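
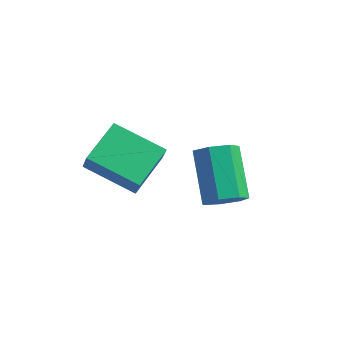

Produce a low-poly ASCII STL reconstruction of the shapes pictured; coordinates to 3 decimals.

solid 
facet normal -0.937 -0.017 0.348
outer loop
vertex -4.341 -3.966 4.319
vertex -4.168 -2.354 4.862
vertex -4.648 -3.659 3.508
endloop
endfacet
facet normal -0.102 -0.943 -0.318
outer loop
vertex -2.792 -3.626 2.818
vertex -4.341 -3.966 4.319
vertex -4.648 -3.659 3.508
endloop
endfacet
facet normal -0.937 -0.017 0.348
outer loop
vertex -4.648 -3.659 3.508
vertex -4.168 -2.354 4.862
vertex -4.475 -2.047 4.051
endloop
endfacet
facet normal -0.334 0.333 -0.882
outer loop
vertex -4.475 -2.047 4.051
vertex -2.792 -3.626 2.818
vertex -4.648 -3.659 3.508
endloop
endfacet
facet normal 0.334 -0.333 0.882
outer loop
vertex -4.341 -3.966 4.319
vertex -2.312 -2.321 4.172
vertex -4.168 -2.354 4.862
endloop
endfacet
facet normal -0.102 -0.943 -0.318
outer loop
vertex -2.485 -3.933 3.629
vertex -4.341 -3.966 4.319
vertex -2.792 -3.626 2.818
endloop
endfacet
facet normal 0.334 -0.333 0.882
outer loop
vertex -2.485 -3.933 3.629
vertex -2.312 -2.321 4.172
vertex -4.341 -3.966 4.319
endloop
endfacet
facet normal 0.102 0.943 0.318
outer loop
vertex -4.168 -2.354 4.862
vertex -2.312 -2.321 4.172
vertex -4.475 -2.047 4.051
endloop
endfacet
facet normal -0.334 0.333 -0.882
outer loop
vertex -2.619 -2.014 3.361
vertex -2.792 -3.626 2.818
vertex -4.475 -2.047 4.051
endloop
endfacet
facet normal 0.102 0.943 0.318
outer loop
vertex -4.475 -2.047 4.051
vertex -2.312 -2.321 4.172
vertex -2.619 -2.014 3.361
endloop
endfacet
facet normal 0.937 0.017 -0.348
outer loop
vertex -2.619 -2.014 3.361
vertex -2.485 -3.933 3.629
vertex -2.792 -3.626 2.818
endloop
endfacet
facet normal 0.937 0.017 -0.348
outer loop
vertex -2.312 -2.321 4.172
vertex -2.485 -3.933 3.629
vertex -2.619 -2.014 3.361
endloop
endfacet
facet normal 0.457 -0.634 -0.624
outer loop
vertex -0.474 -0.563 0.875
vertex -1.066 -0.432 0.308
vertex -0.352 -0.022 0.415
endloop
endfacet
facet normal 0.873 0.186 0.450
outer loop
vertex -0.474 -0.563 0.875
vertex -0.352 -0.022 0.415
vertex -1.442 0.781 2.198
endloop
endfacet
facet normal 0.873 0.186 0.450
outer loop
vertex -1.442 0.781 2.198
vertex -0.352 -0.022 0.415
vertex -1.32 1.321 1.738
endloop
endfacet
facet normal -0.456 0.635 0.624
outer loop
vertex -1.442 0.781 2.198
vertex -1.32 1.321 1.738
vertex -2.034 0.912 1.632
endloop
endfacet
facet normal 0.457 -0.634 -0.624
outer loop
vertex -0.352 -0.022 0.415
vertex -1.066 -0.432 0.308
vertex -0.768 0.21 -0.126
endloop
endfacet
facet normal 0.677 0.703 -0.219
outer loop
vertex -0.352 -0.022 0.415
vertex -0.768 0.21 -0.126
vertex -1.32 1.321 1.738
endloop
endfacet
facet normal 0.677 0.703 -0.218
outer loop
vertex -1.32 1.321 1.738
vertex -0.768 0.21 -0.126
vertex -1.736 1.554 1.198
endloop
endfacet
facet normal -0.456 0.634 0.625
outer loop
vertex -1.32 1.321 1.738
vertex -1.736 1.554 1.198
vertex -2.034 0.912 1.632
endloop
endfacet
facet normal 0.456 -0.634 -0.624
outer loop
vertex -0.768 0.21 -0.126
vertex -1.066 -0.432 0.308
vertex -1.408 -0.041 -0.339
endloop
endfacet
facet normal -0.030 0.690 -0.723
outer loop
vertex -0.768 0.21 -0.126
vertex -1.408 -0.041 -0.339
vertex -1.736 1.554 1.198
endloop
endfacet
facet normal -0.030 0.690 -0.723
outer loop
vertex -1.736 1.554 1.198
vertex -1.408 -0.041 -0.339
vertex -2.376 1.303 0.985
endloop
endfacet
facet normal -0.456 0.634 0.624
outer loop
vertex -1.736 1.554 1.198
vertex -2.376 1.303 0.985
vertex -2.034 0.912 1.632
endloop
endfacet
facet normal 0.456 -0.634 -0.624
outer loop
vertex -1.408 -0.041 -0.339
vertex -1.066 -0.432 0.308
vertex -1.791 -0.586 -0.065
endloop
endfacet
facet normal -0.714 0.158 -0.682
outer loop
vertex -1.408 -0.041 -0.339
vertex -1.791 -0.586 -0.065
vertex -2.376 1.303 0.985
endloop
endfacet
facet normal -0.713 0.159 -0.683
outer loop
vertex -2.376 1.303 0.985
vertex -1.791 -0.586 -0.065
vertex -2.759 0.757 1.258
endloop
endfacet
facet normal -0.457 0.633 0.624
outer loop
vertex -2.376 1.303 0.985
vertex -2.759 0.757 1.258
vertex -2.034 0.912 1.632
endloop
endfacet
facet normal 0.456 -0.634 -0.624
outer loop
vertex -1.791 -0.586 -0.065
vertex -1.066 -0.432 0.308
vertex -1.628 -1.015 0.49
endloop
endfacet
facet normal -0.860 -0.493 -0.129
outer loop
vertex -1.791 -0.586 -0.065
vertex -1.628 -1.015 0.49
vertex -2.759 0.757 1.258
endloop
endfacet
facet normal -0.860 -0.493 -0.129
outer loop
vertex -2.759 0.757 1.258
vertex -1.628 -1.015 0.49
vertex -2.596 0.328 1.813
endloop
endfacet
facet normal -0.457 0.634 0.624
outer loop
vertex -2.759 0.757 1.258
vertex -2.596 0.328 1.813
vertex -2.034 0.912 1.632
endloop
endfacet
facet normal 0.456 -0.634 -0.625
outer loop
vertex -1.628 -1.015 0.49
vertex -1.066 -0.432 0.308
vertex -1.041 -1.005 0.908
endloop
endfacet
facet normal -0.359 -0.773 0.523
outer loop
vertex -1.628 -1.015 0.49
vertex -1.041 -1.005 0.908
vertex -2.596 0.328 1.813
endloop
endfacet
facet normal -0.359 -0.773 0.523
outer loop
vertex -2.596 0.328 1.813
vertex -1.041 -1.005 0.908
vertex -2.009 0.339 2.232
endloop
endfacet
facet normal -0.457 0.634 0.624
outer loop
vertex -2.596 0.328 1.813
vertex -2.009 0.339 2.232
vertex -2.034 0.912 1.632
endloop
endfacet
facet normal 0.457 -0.633 -0.624
outer loop
vertex -1.041 -1.005 0.908
vertex -1.066 -0.432 0.308
vertex -0.474 -0.563 0.875
endloop
endfacet
facet normal 0.413 -0.471 0.780
outer loop
vertex -1.041 -1.005 0.908
vertex -0.474 -0.563 0.875
vertex -2.009 0.339 2.232
endloop
endfacet
facet normal 0.413 -0.470 0.780
outer loop
vertex -2.009 0.339 2.232
vertex -0.474 -0.563 0.875
vertex -1.442 0.781 2.198
endloop
endfacet
facet normal -0.457 0.634 0.624
outer loop
vertex -2.009 0.339 2.232
vertex -1.442 0.781 2.198
vertex -2.034 0.912 1.632
endloop
endfacet

endsolid


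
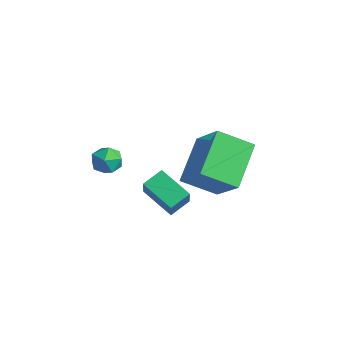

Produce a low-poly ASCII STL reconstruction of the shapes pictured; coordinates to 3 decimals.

solid 
facet normal -0.852 -0.249 0.461
outer loop
vertex 0.67 -1.632 1.392
vertex 0.636 -0.746 1.809
vertex -0.093 -1.126 0.255
endloop
endfacet
facet normal 0.035 -0.904 -0.426
outer loop
vertex 1.244 -0.734 -0.469
vertex 0.67 -1.632 1.392
vertex -0.093 -1.126 0.255
endloop
endfacet
facet normal -0.852 -0.249 0.461
outer loop
vertex -0.093 -1.126 0.255
vertex 0.636 -0.746 1.809
vertex -0.127 -0.24 0.672
endloop
endfacet
facet normal -0.523 0.346 -0.779
outer loop
vertex -0.127 -0.24 0.672
vertex 1.244 -0.734 -0.469
vertex -0.093 -1.126 0.255
endloop
endfacet
facet normal 0.523 -0.346 0.779
outer loop
vertex 0.67 -1.632 1.392
vertex 1.973 -0.354 1.085
vertex 0.636 -0.746 1.809
endloop
endfacet
facet normal 0.035 -0.904 -0.426
outer loop
vertex 2.007 -1.24 0.668
vertex 0.67 -1.632 1.392
vertex 1.244 -0.734 -0.469
endloop
endfacet
facet normal 0.523 -0.346 0.779
outer loop
vertex 2.007 -1.24 0.668
vertex 1.973 -0.354 1.085
vertex 0.67 -1.632 1.392
endloop
endfacet
facet normal -0.035 0.904 0.426
outer loop
vertex 0.636 -0.746 1.809
vertex 1.973 -0.354 1.085
vertex -0.127 -0.24 0.672
endloop
endfacet
facet normal -0.523 0.346 -0.779
outer loop
vertex 1.21 0.152 -0.052
vertex 1.244 -0.734 -0.469
vertex -0.127 -0.24 0.672
endloop
endfacet
facet normal -0.035 0.904 0.426
outer loop
vertex -0.127 -0.24 0.672
vertex 1.973 -0.354 1.085
vertex 1.21 0.152 -0.052
endloop
endfacet
facet normal 0.852 0.249 -0.461
outer loop
vertex 1.21 0.152 -0.052
vertex 2.007 -1.24 0.668
vertex 1.244 -0.734 -0.469
endloop
endfacet
facet normal 0.852 0.249 -0.461
outer loop
vertex 1.973 -0.354 1.085
vertex 2.007 -1.24 0.668
vertex 1.21 0.152 -0.052
endloop
endfacet
facet normal -0.483 -0.727 0.488
outer loop
vertex 3.44 -0.901 3.398
vertex 2.411 0.587 4.596
vertex 1.983 -0.832 2.06
endloop
endfacet
facet normal 0.475 -0.686 -0.552
outer loop
vertex 2.769 0.353 1.264
vertex 3.44 -0.901 3.398
vertex 1.983 -0.832 2.06
endloop
endfacet
facet normal -0.482 -0.727 0.488
outer loop
vertex 1.983 -0.832 2.06
vertex 2.411 0.587 4.596
vertex 0.953 0.655 3.258
endloop
endfacet
facet normal -0.736 0.034 -0.676
outer loop
vertex 0.953 0.655 3.258
vertex 2.769 0.353 1.264
vertex 1.983 -0.832 2.06
endloop
endfacet
facet normal 0.736 -0.035 0.676
outer loop
vertex 3.44 -0.901 3.398
vertex 3.197 1.772 3.8
vertex 2.411 0.587 4.596
endloop
endfacet
facet normal 0.475 -0.686 -0.552
outer loop
vertex 4.227 0.285 2.602
vertex 3.44 -0.901 3.398
vertex 2.769 0.353 1.264
endloop
endfacet
facet normal 0.736 -0.035 0.676
outer loop
vertex 4.227 0.285 2.602
vertex 3.197 1.772 3.8
vertex 3.44 -0.901 3.398
endloop
endfacet
facet normal -0.475 0.686 0.552
outer loop
vertex 2.411 0.587 4.596
vertex 3.197 1.772 3.8
vertex 0.953 0.655 3.258
endloop
endfacet
facet normal -0.736 0.035 -0.676
outer loop
vertex 1.74 1.841 2.462
vertex 2.769 0.353 1.264
vertex 0.953 0.655 3.258
endloop
endfacet
facet normal -0.475 0.685 0.552
outer loop
vertex 0.953 0.655 3.258
vertex 3.197 1.772 3.8
vertex 1.74 1.841 2.462
endloop
endfacet
facet normal 0.482 0.727 -0.489
outer loop
vertex 1.74 1.841 2.462
vertex 4.227 0.285 2.602
vertex 2.769 0.353 1.264
endloop
endfacet
facet normal 0.483 0.727 -0.488
outer loop
vertex 3.197 1.772 3.8
vertex 4.227 0.285 2.602
vertex 1.74 1.841 2.462
endloop
endfacet
facet normal 0.251 0.675 0.694
outer loop
vertex -1.68 -1.197 1.697
vertex -1.588 -1.737 2.189
vertex -1.022 -1.519 1.772
endloop
endfacet
facet normal 0.435 0.899 0.041
outer loop
vertex -1.68 -1.197 1.697
vertex -1.022 -1.519 1.772
vertex -1.281 -1.363 1.101
endloop
endfacet
facet normal -0.154 0.920 -0.360
outer loop
vertex -1.68 -1.197 1.697
vertex -1.281 -1.363 1.101
vertex -2.007 -1.484 1.103
endloop
endfacet
facet normal -0.704 0.709 0.045
outer loop
vertex -1.68 -1.197 1.697
vertex -2.007 -1.484 1.103
vertex -2.197 -1.715 1.776
endloop
endfacet
facet normal -0.452 0.557 0.696
outer loop
vertex -1.68 -1.197 1.697
vertex -2.197 -1.715 1.776
vertex -1.588 -1.737 2.189
endloop
endfacet
facet normal 0.877 0.415 -0.242
outer loop
vertex -1.281 -1.363 1.101
vertex -1.022 -1.519 1.772
vertex -0.943 -2.005 1.224
endloop
endfacet
facet normal 0.579 0.052 0.813
outer loop
vertex -1.022 -1.519 1.772
vertex -1.588 -1.737 2.189
vertex -1.133 -2.236 1.897
endloop
endfacet
facet normal -0.559 -0.138 0.817
outer loop
vertex -1.588 -1.737 2.189
vertex -2.197 -1.715 1.776
vertex -1.859 -2.357 1.899
endloop
endfacet
facet normal -0.966 0.108 -0.235
outer loop
vertex -2.197 -1.715 1.776
vertex -2.007 -1.484 1.103
vertex -2.118 -2.201 1.228
endloop
endfacet
facet normal -0.077 0.450 -0.890
outer loop
vertex -2.007 -1.484 1.103
vertex -1.281 -1.363 1.101
vertex -1.552 -1.983 0.811
endloop
endfacet
facet normal 0.704 -0.709 -0.045
outer loop
vertex -1.46 -2.523 1.303
vertex -0.943 -2.005 1.224
vertex -1.133 -2.236 1.897
endloop
endfacet
facet normal 0.154 -0.920 0.360
outer loop
vertex -1.46 -2.523 1.303
vertex -1.133 -2.236 1.897
vertex -1.859 -2.357 1.899
endloop
endfacet
facet normal -0.435 -0.899 -0.041
outer loop
vertex -1.46 -2.523 1.303
vertex -1.859 -2.357 1.899
vertex -2.118 -2.201 1.228
endloop
endfacet
facet normal -0.251 -0.675 -0.694
outer loop
vertex -1.46 -2.523 1.303
vertex -2.118 -2.201 1.228
vertex -1.552 -1.983 0.811
endloop
endfacet
facet normal 0.452 -0.557 -0.696
outer loop
vertex -1.46 -2.523 1.303
vertex -1.552 -1.983 0.811
vertex -0.943 -2.005 1.224
endloop
endfacet
facet normal 0.966 -0.108 0.235
outer loop
vertex -1.133 -2.236 1.897
vertex -0.943 -2.005 1.224
vertex -1.022 -1.519 1.772
endloop
endfacet
facet normal 0.077 -0.450 0.890
outer loop
vertex -1.859 -2.357 1.899
vertex -1.133 -2.236 1.897
vertex -1.588 -1.737 2.189
endloop
endfacet
facet normal -0.877 -0.415 0.242
outer loop
vertex -2.118 -2.201 1.228
vertex -1.859 -2.357 1.899
vertex -2.197 -1.715 1.776
endloop
endfacet
facet normal -0.579 -0.052 -0.813
outer loop
vertex -1.552 -1.983 0.811
vertex -2.118 -2.201 1.228
vertex -2.007 -1.484 1.103
endloop
endfacet
facet normal 0.559 0.138 -0.817
outer loop
vertex -0.943 -2.005 1.224
vertex -1.552 -1.983 0.811
vertex -1.281 -1.363 1.101
endloop
endfacet

endsolid


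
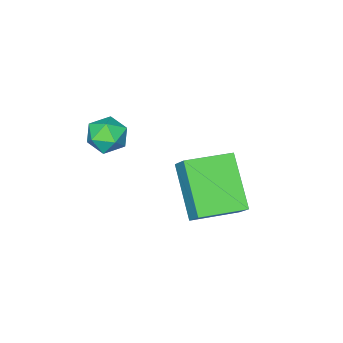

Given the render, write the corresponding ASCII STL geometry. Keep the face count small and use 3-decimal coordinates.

solid 
facet normal -0.901 0.428 -0.069
outer loop
vertex -4.296 2.1 0.259
vertex -4.075 2.68 0.965
vertex -3.558 3.44 -1.074
endloop
endfacet
facet normal -0.236 -0.617 -0.751
outer loop
vertex -2.125 2.76 -0.965
vertex -4.296 2.1 0.259
vertex -3.558 3.44 -1.074
endloop
endfacet
facet normal -0.901 0.428 -0.069
outer loop
vertex -3.558 3.44 -1.074
vertex -4.075 2.68 0.965
vertex -3.337 4.02 -0.369
endloop
endfacet
facet normal 0.363 0.660 -0.657
outer loop
vertex -3.337 4.02 -0.369
vertex -2.125 2.76 -0.965
vertex -3.558 3.44 -1.074
endloop
endfacet
facet normal -0.364 -0.661 0.657
outer loop
vertex -4.296 2.1 0.259
vertex -2.642 2.0 1.074
vertex -4.075 2.68 0.965
endloop
endfacet
facet normal -0.235 -0.618 -0.751
outer loop
vertex -2.863 1.42 0.369
vertex -4.296 2.1 0.259
vertex -2.125 2.76 -0.965
endloop
endfacet
facet normal -0.364 -0.660 0.657
outer loop
vertex -2.863 1.42 0.369
vertex -2.642 2.0 1.074
vertex -4.296 2.1 0.259
endloop
endfacet
facet normal 0.236 0.617 0.751
outer loop
vertex -4.075 2.68 0.965
vertex -2.642 2.0 1.074
vertex -3.337 4.02 -0.369
endloop
endfacet
facet normal 0.364 0.661 -0.657
outer loop
vertex -1.904 3.34 -0.259
vertex -2.125 2.76 -0.965
vertex -3.337 4.02 -0.369
endloop
endfacet
facet normal 0.235 0.617 0.751
outer loop
vertex -3.337 4.02 -0.369
vertex -2.642 2.0 1.074
vertex -1.904 3.34 -0.259
endloop
endfacet
facet normal 0.901 -0.428 0.069
outer loop
vertex -1.904 3.34 -0.259
vertex -2.863 1.42 0.369
vertex -2.125 2.76 -0.965
endloop
endfacet
facet normal 0.901 -0.428 0.069
outer loop
vertex -2.642 2.0 1.074
vertex -2.863 1.42 0.369
vertex -1.904 3.34 -0.259
endloop
endfacet
facet normal -0.271 0.958 0.092
outer loop
vertex -0.623 1.658 2.832
vertex -0.819 1.541 3.476
vertex -0.177 1.735 3.344
endloop
endfacet
facet normal 0.269 0.890 -0.368
outer loop
vertex -0.623 1.658 2.832
vertex -0.177 1.735 3.344
vertex 0.019 1.435 2.762
endloop
endfacet
facet normal 0.059 0.451 -0.891
outer loop
vertex -0.623 1.658 2.832
vertex 0.019 1.435 2.762
vertex -0.502 1.055 2.535
endloop
endfacet
facet normal -0.610 0.248 -0.753
outer loop
vertex -0.623 1.658 2.832
vertex -0.502 1.055 2.535
vertex -1.02 1.12 2.976
endloop
endfacet
facet normal -0.814 0.562 -0.146
outer loop
vertex -0.623 1.658 2.832
vertex -1.02 1.12 2.976
vertex -0.819 1.541 3.476
endloop
endfacet
facet normal 0.814 0.581 -0.026
outer loop
vertex 0.019 1.435 2.762
vertex -0.177 1.735 3.344
vertex 0.22 1.18 3.364
endloop
endfacet
facet normal -0.061 0.692 0.719
outer loop
vertex -0.177 1.735 3.344
vertex -0.819 1.541 3.476
vertex -0.298 1.245 3.805
endloop
endfacet
facet normal -0.941 0.051 0.336
outer loop
vertex -0.819 1.541 3.476
vertex -1.02 1.12 2.976
vertex -0.819 0.865 3.578
endloop
endfacet
facet normal -0.609 -0.459 -0.647
outer loop
vertex -1.02 1.12 2.976
vertex -0.502 1.055 2.535
vertex -0.623 0.565 2.996
endloop
endfacet
facet normal 0.475 -0.131 -0.870
outer loop
vertex -0.502 1.055 2.535
vertex 0.019 1.435 2.762
vertex 0.019 0.759 2.864
endloop
endfacet
facet normal 0.610 -0.248 0.753
outer loop
vertex -0.177 0.642 3.508
vertex 0.22 1.18 3.364
vertex -0.298 1.245 3.805
endloop
endfacet
facet normal -0.059 -0.451 0.891
outer loop
vertex -0.177 0.642 3.508
vertex -0.298 1.245 3.805
vertex -0.819 0.865 3.578
endloop
endfacet
facet normal -0.269 -0.890 0.368
outer loop
vertex -0.177 0.642 3.508
vertex -0.819 0.865 3.578
vertex -0.623 0.565 2.996
endloop
endfacet
facet normal 0.271 -0.958 -0.092
outer loop
vertex -0.177 0.642 3.508
vertex -0.623 0.565 2.996
vertex 0.019 0.759 2.864
endloop
endfacet
facet normal 0.814 -0.562 0.146
outer loop
vertex -0.177 0.642 3.508
vertex 0.019 0.759 2.864
vertex 0.22 1.18 3.364
endloop
endfacet
facet normal 0.609 0.459 0.647
outer loop
vertex -0.298 1.245 3.805
vertex 0.22 1.18 3.364
vertex -0.177 1.735 3.344
endloop
endfacet
facet normal -0.475 0.131 0.870
outer loop
vertex -0.819 0.865 3.578
vertex -0.298 1.245 3.805
vertex -0.819 1.541 3.476
endloop
endfacet
facet normal -0.814 -0.581 0.026
outer loop
vertex -0.623 0.565 2.996
vertex -0.819 0.865 3.578
vertex -1.02 1.12 2.976
endloop
endfacet
facet normal 0.061 -0.692 -0.719
outer loop
vertex 0.019 0.759 2.864
vertex -0.623 0.565 2.996
vertex -0.502 1.055 2.535
endloop
endfacet
facet normal 0.941 -0.051 -0.336
outer loop
vertex 0.22 1.18 3.364
vertex 0.019 0.759 2.864
vertex 0.019 1.435 2.762
endloop
endfacet

endsolid


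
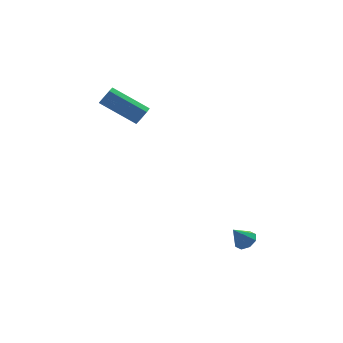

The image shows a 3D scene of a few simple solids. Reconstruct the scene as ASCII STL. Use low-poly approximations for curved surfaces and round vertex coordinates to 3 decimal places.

solid 
facet normal 0.650 -0.564 -0.509
outer loop
vertex 1.467 2.367 3.763
vertex 1.12 2.314 3.379
vertex 1.485 2.68 3.439
endloop
endfacet
facet normal 0.759 0.447 0.474
outer loop
vertex 1.467 2.367 3.763
vertex 1.485 2.68 3.439
vertex 0.186 3.479 4.765
endloop
endfacet
facet normal 0.759 0.447 0.474
outer loop
vertex 0.186 3.479 4.765
vertex 1.485 2.68 3.439
vertex 0.204 3.792 4.441
endloop
endfacet
facet normal -0.651 0.564 0.509
outer loop
vertex 0.186 3.479 4.765
vertex 0.204 3.792 4.441
vertex -0.16 3.426 4.381
endloop
endfacet
facet normal 0.650 -0.564 -0.509
outer loop
vertex 1.485 2.68 3.439
vertex 1.12 2.314 3.379
vertex 1.228 2.718 3.069
endloop
endfacet
facet normal 0.505 0.821 -0.266
outer loop
vertex 1.485 2.68 3.439
vertex 1.228 2.718 3.069
vertex 0.204 3.792 4.441
endloop
endfacet
facet normal 0.503 0.822 -0.267
outer loop
vertex 0.204 3.792 4.441
vertex 1.228 2.718 3.069
vertex -0.053 3.829 4.071
endloop
endfacet
facet normal -0.651 0.564 0.508
outer loop
vertex 0.204 3.792 4.441
vertex -0.053 3.829 4.071
vertex -0.16 3.426 4.381
endloop
endfacet
facet normal 0.652 -0.564 -0.508
outer loop
vertex 1.228 2.718 3.069
vertex 1.12 2.314 3.379
vertex 0.891 2.451 2.933
endloop
endfacet
facet normal -0.131 0.576 -0.807
outer loop
vertex 1.228 2.718 3.069
vertex 0.891 2.451 2.933
vertex -0.053 3.829 4.071
endloop
endfacet
facet normal -0.130 0.577 -0.806
outer loop
vertex -0.053 3.829 4.071
vertex 0.891 2.451 2.933
vertex -0.39 3.563 3.935
endloop
endfacet
facet normal -0.650 0.564 0.509
outer loop
vertex -0.053 3.829 4.071
vertex -0.39 3.563 3.935
vertex -0.16 3.426 4.381
endloop
endfacet
facet normal 0.651 -0.565 -0.508
outer loop
vertex 0.891 2.451 2.933
vertex 1.12 2.314 3.379
vertex 0.726 2.081 3.133
endloop
endfacet
facet normal -0.666 -0.102 -0.739
outer loop
vertex 0.891 2.451 2.933
vertex 0.726 2.081 3.133
vertex -0.39 3.563 3.935
endloop
endfacet
facet normal -0.666 -0.102 -0.739
outer loop
vertex -0.39 3.563 3.935
vertex 0.726 2.081 3.133
vertex -0.555 3.193 4.135
endloop
endfacet
facet normal -0.650 0.565 0.509
outer loop
vertex -0.39 3.563 3.935
vertex -0.555 3.193 4.135
vertex -0.16 3.426 4.381
endloop
endfacet
facet normal 0.651 -0.565 -0.508
outer loop
vertex 0.726 2.081 3.133
vertex 1.12 2.314 3.379
vertex 0.858 1.887 3.518
endloop
endfacet
facet normal -0.701 -0.704 -0.115
outer loop
vertex 0.726 2.081 3.133
vertex 0.858 1.887 3.518
vertex -0.555 3.193 4.135
endloop
endfacet
facet normal -0.701 -0.704 -0.115
outer loop
vertex -0.555 3.193 4.135
vertex 0.858 1.887 3.518
vertex -0.423 2.999 4.52
endloop
endfacet
facet normal -0.650 0.566 0.508
outer loop
vertex -0.555 3.193 4.135
vertex -0.423 2.999 4.52
vertex -0.16 3.426 4.381
endloop
endfacet
facet normal 0.650 -0.564 -0.510
outer loop
vertex 0.858 1.887 3.518
vertex 1.12 2.314 3.379
vertex 1.188 2.014 3.798
endloop
endfacet
facet normal -0.207 -0.776 0.596
outer loop
vertex 0.858 1.887 3.518
vertex 1.188 2.014 3.798
vertex -0.423 2.999 4.52
endloop
endfacet
facet normal -0.207 -0.776 0.596
outer loop
vertex -0.423 2.999 4.52
vertex 1.188 2.014 3.798
vertex -0.093 3.126 4.8
endloop
endfacet
facet normal -0.649 0.565 0.509
outer loop
vertex -0.423 2.999 4.52
vertex -0.093 3.126 4.8
vertex -0.16 3.426 4.381
endloop
endfacet
facet normal 0.650 -0.564 -0.509
outer loop
vertex 1.188 2.014 3.798
vertex 1.12 2.314 3.379
vertex 1.467 2.367 3.763
endloop
endfacet
facet normal 0.442 -0.264 0.858
outer loop
vertex 1.188 2.014 3.798
vertex 1.467 2.367 3.763
vertex -0.093 3.126 4.8
endloop
endfacet
facet normal 0.442 -0.264 0.858
outer loop
vertex -0.093 3.126 4.8
vertex 1.467 2.367 3.763
vertex 0.186 3.479 4.765
endloop
endfacet
facet normal -0.650 0.564 0.508
outer loop
vertex -0.093 3.126 4.8
vertex 0.186 3.479 4.765
vertex -0.16 3.426 4.381
endloop
endfacet
facet normal 0.571 -0.016 -0.821
outer loop
vertex 4.012 -3.197 -1.871
vertex 3.734 -2.768 -2.073
vertex 4.182 -2.829 -1.76
endloop
endfacet
facet normal 0.389 -0.426 0.817
outer loop
vertex 4.012 -3.197 -1.871
vertex 4.182 -2.829 -1.76
vertex 3.146 -2.752 -1.227
endloop
endfacet
facet normal 0.571 -0.016 -0.821
outer loop
vertex 4.182 -2.829 -1.76
vertex 3.734 -2.768 -2.073
vertex 4.09 -2.425 -1.832
endloop
endfacet
facet normal 0.457 0.256 0.852
outer loop
vertex 4.182 -2.829 -1.76
vertex 4.09 -2.425 -1.832
vertex 3.146 -2.752 -1.227
endloop
endfacet
facet normal 0.571 -0.015 -0.821
outer loop
vertex 4.09 -2.425 -1.832
vertex 3.734 -2.768 -2.073
vertex 3.789 -2.221 -2.045
endloop
endfacet
facet normal 0.111 0.791 0.601
outer loop
vertex 4.09 -2.425 -1.832
vertex 3.789 -2.221 -2.045
vertex 3.146 -2.752 -1.227
endloop
endfacet
facet normal 0.570 -0.015 -0.821
outer loop
vertex 3.789 -2.221 -2.045
vertex 3.734 -2.768 -2.073
vertex 3.456 -2.338 -2.274
endloop
endfacet
facet normal -0.450 0.868 0.210
outer loop
vertex 3.789 -2.221 -2.045
vertex 3.456 -2.338 -2.274
vertex 3.146 -2.752 -1.227
endloop
endfacet
facet normal 0.571 -0.014 -0.821
outer loop
vertex 3.456 -2.338 -2.274
vertex 3.734 -2.768 -2.073
vertex 3.286 -2.707 -2.386
endloop
endfacet
facet normal -0.894 0.439 -0.091
outer loop
vertex 3.456 -2.338 -2.274
vertex 3.286 -2.707 -2.386
vertex 3.146 -2.752 -1.227
endloop
endfacet
facet normal 0.571 -0.016 -0.821
outer loop
vertex 3.286 -2.707 -2.386
vertex 3.734 -2.768 -2.073
vertex 3.378 -3.111 -2.314
endloop
endfacet
facet normal -0.962 -0.242 -0.126
outer loop
vertex 3.286 -2.707 -2.386
vertex 3.378 -3.111 -2.314
vertex 3.146 -2.752 -1.227
endloop
endfacet
facet normal 0.571 -0.015 -0.821
outer loop
vertex 3.378 -3.111 -2.314
vertex 3.734 -2.768 -2.073
vertex 3.679 -3.314 -2.101
endloop
endfacet
facet normal -0.614 -0.779 0.126
outer loop
vertex 3.378 -3.111 -2.314
vertex 3.679 -3.314 -2.101
vertex 3.146 -2.752 -1.227
endloop
endfacet
facet normal 0.572 -0.016 -0.820
outer loop
vertex 3.679 -3.314 -2.101
vertex 3.734 -2.768 -2.073
vertex 4.012 -3.197 -1.871
endloop
endfacet
facet normal -0.056 -0.855 0.516
outer loop
vertex 3.679 -3.314 -2.101
vertex 4.012 -3.197 -1.871
vertex 3.146 -2.752 -1.227
endloop
endfacet

endsolid


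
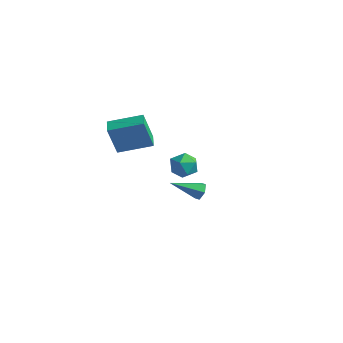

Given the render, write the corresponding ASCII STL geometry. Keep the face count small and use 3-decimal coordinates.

solid 
facet normal -0.334 0.934 -0.126
outer loop
vertex 0.074 -2.073 1.228
vertex -0.42 -2.141 2.032
vertex 0.47 -1.821 2.049
endloop
endfacet
facet normal 0.315 0.854 -0.414
outer loop
vertex 0.074 -2.073 1.228
vertex 0.47 -1.821 2.049
vertex 0.97 -2.313 1.414
endloop
endfacet
facet normal 0.277 0.334 -0.901
outer loop
vertex 0.074 -2.073 1.228
vertex 0.97 -2.313 1.414
vertex 0.389 -2.937 1.004
endloop
endfacet
facet normal -0.396 0.093 -0.914
outer loop
vertex 0.074 -2.073 1.228
vertex 0.389 -2.937 1.004
vertex -0.47 -2.831 1.387
endloop
endfacet
facet normal -0.772 0.463 -0.435
outer loop
vertex 0.074 -2.073 1.228
vertex -0.47 -2.831 1.387
vertex -0.42 -2.141 2.032
endloop
endfacet
facet normal 0.760 0.642 0.101
outer loop
vertex 0.97 -2.313 1.414
vertex 0.47 -1.821 2.049
vertex 1.03 -2.529 2.333
endloop
endfacet
facet normal -0.288 0.772 0.567
outer loop
vertex 0.47 -1.821 2.049
vertex -0.42 -2.141 2.032
vertex 0.171 -2.423 2.716
endloop
endfacet
facet normal -0.998 0.009 0.067
outer loop
vertex -0.42 -2.141 2.032
vertex -0.47 -2.831 1.387
vertex -0.41 -3.047 2.306
endloop
endfacet
facet normal -0.388 -0.591 -0.707
outer loop
vertex -0.47 -2.831 1.387
vertex 0.389 -2.937 1.004
vertex 0.09 -3.539 1.671
endloop
endfacet
facet normal 0.699 -0.200 -0.686
outer loop
vertex 0.389 -2.937 1.004
vertex 0.97 -2.313 1.414
vertex 0.98 -3.219 1.688
endloop
endfacet
facet normal 0.396 -0.093 0.914
outer loop
vertex 0.486 -3.287 2.492
vertex 1.03 -2.529 2.333
vertex 0.171 -2.423 2.716
endloop
endfacet
facet normal -0.277 -0.334 0.901
outer loop
vertex 0.486 -3.287 2.492
vertex 0.171 -2.423 2.716
vertex -0.41 -3.047 2.306
endloop
endfacet
facet normal -0.315 -0.854 0.414
outer loop
vertex 0.486 -3.287 2.492
vertex -0.41 -3.047 2.306
vertex 0.09 -3.539 1.671
endloop
endfacet
facet normal 0.334 -0.934 0.126
outer loop
vertex 0.486 -3.287 2.492
vertex 0.09 -3.539 1.671
vertex 0.98 -3.219 1.688
endloop
endfacet
facet normal 0.772 -0.463 0.435
outer loop
vertex 0.486 -3.287 2.492
vertex 0.98 -3.219 1.688
vertex 1.03 -2.529 2.333
endloop
endfacet
facet normal 0.388 0.591 0.707
outer loop
vertex 0.171 -2.423 2.716
vertex 1.03 -2.529 2.333
vertex 0.47 -1.821 2.049
endloop
endfacet
facet normal -0.699 0.200 0.686
outer loop
vertex -0.41 -3.047 2.306
vertex 0.171 -2.423 2.716
vertex -0.42 -2.141 2.032
endloop
endfacet
facet normal -0.760 -0.642 -0.101
outer loop
vertex 0.09 -3.539 1.671
vertex -0.41 -3.047 2.306
vertex -0.47 -2.831 1.387
endloop
endfacet
facet normal 0.288 -0.772 -0.567
outer loop
vertex 0.98 -3.219 1.688
vertex 0.09 -3.539 1.671
vertex 0.389 -2.937 1.004
endloop
endfacet
facet normal 0.998 -0.009 -0.067
outer loop
vertex 1.03 -2.529 2.333
vertex 0.98 -3.219 1.688
vertex 0.97 -2.313 1.414
endloop
endfacet
facet normal 0.578 0.666 -0.472
outer loop
vertex -1.768 1.909 -4.056
vertex -2.327 2.186 -4.35
vertex -2.104 2.423 -3.742
endloop
endfacet
facet normal 0.473 -0.213 0.855
outer loop
vertex -1.768 1.909 -4.056
vertex -2.104 2.423 -3.742
vertex -3.553 0.774 -3.35
endloop
endfacet
facet normal 0.578 0.666 -0.472
outer loop
vertex -2.104 2.423 -3.742
vertex -2.327 2.186 -4.35
vertex -2.663 2.7 -4.036
endloop
endfacet
facet normal -0.248 0.425 0.871
outer loop
vertex -2.104 2.423 -3.742
vertex -2.663 2.7 -4.036
vertex -3.553 0.774 -3.35
endloop
endfacet
facet normal 0.577 0.666 -0.472
outer loop
vertex -2.663 2.7 -4.036
vertex -2.327 2.186 -4.35
vertex -2.887 2.463 -4.644
endloop
endfacet
facet normal -0.877 0.457 0.145
outer loop
vertex -2.663 2.7 -4.036
vertex -2.887 2.463 -4.644
vertex -3.553 0.774 -3.35
endloop
endfacet
facet normal 0.577 0.666 -0.472
outer loop
vertex -2.887 2.463 -4.644
vertex -2.327 2.186 -4.35
vertex -2.551 1.949 -4.958
endloop
endfacet
facet normal -0.787 -0.149 -0.599
outer loop
vertex -2.887 2.463 -4.644
vertex -2.551 1.949 -4.958
vertex -3.553 0.774 -3.35
endloop
endfacet
facet normal 0.578 0.665 -0.472
outer loop
vertex -2.551 1.949 -4.958
vertex -2.327 2.186 -4.35
vertex -1.992 1.671 -4.665
endloop
endfacet
facet normal -0.068 -0.785 -0.616
outer loop
vertex -2.551 1.949 -4.958
vertex -1.992 1.671 -4.665
vertex -3.553 0.774 -3.35
endloop
endfacet
facet normal 0.578 0.665 -0.473
outer loop
vertex -1.992 1.671 -4.665
vertex -2.327 2.186 -4.35
vertex -1.768 1.909 -4.056
endloop
endfacet
facet normal 0.564 -0.818 0.112
outer loop
vertex -1.992 1.671 -4.665
vertex -1.768 1.909 -4.056
vertex -3.553 0.774 -3.35
endloop
endfacet
facet normal -0.660 0.743 0.112
outer loop
vertex -4.335 -3.936 4.246
vertex -2.742 -2.606 4.808
vertex -4.071 -3.398 2.223
endloop
endfacet
facet normal -0.741 -0.618 -0.261
outer loop
vertex -3.418 -4.134 2.112
vertex -4.335 -3.936 4.246
vertex -4.071 -3.398 2.223
endloop
endfacet
facet normal -0.660 0.743 0.112
outer loop
vertex -4.071 -3.398 2.223
vertex -2.742 -2.606 4.808
vertex -2.478 -2.068 2.785
endloop
endfacet
facet normal 0.125 0.255 -0.959
outer loop
vertex -2.478 -2.068 2.785
vertex -3.418 -4.134 2.112
vertex -4.071 -3.398 2.223
endloop
endfacet
facet normal -0.125 -0.255 0.959
outer loop
vertex -4.335 -3.936 4.246
vertex -2.089 -3.342 4.697
vertex -2.742 -2.606 4.808
endloop
endfacet
facet normal -0.741 -0.618 -0.261
outer loop
vertex -3.682 -4.672 4.135
vertex -4.335 -3.936 4.246
vertex -3.418 -4.134 2.112
endloop
endfacet
facet normal -0.125 -0.255 0.959
outer loop
vertex -3.682 -4.672 4.135
vertex -2.089 -3.342 4.697
vertex -4.335 -3.936 4.246
endloop
endfacet
facet normal 0.741 0.618 0.261
outer loop
vertex -2.742 -2.606 4.808
vertex -2.089 -3.342 4.697
vertex -2.478 -2.068 2.785
endloop
endfacet
facet normal 0.125 0.255 -0.959
outer loop
vertex -1.825 -2.804 2.674
vertex -3.418 -4.134 2.112
vertex -2.478 -2.068 2.785
endloop
endfacet
facet normal 0.741 0.618 0.261
outer loop
vertex -2.478 -2.068 2.785
vertex -2.089 -3.342 4.697
vertex -1.825 -2.804 2.674
endloop
endfacet
facet normal 0.660 -0.743 -0.112
outer loop
vertex -1.825 -2.804 2.674
vertex -3.682 -4.672 4.135
vertex -3.418 -4.134 2.112
endloop
endfacet
facet normal 0.660 -0.743 -0.112
outer loop
vertex -2.089 -3.342 4.697
vertex -3.682 -4.672 4.135
vertex -1.825 -2.804 2.674
endloop
endfacet

endsolid


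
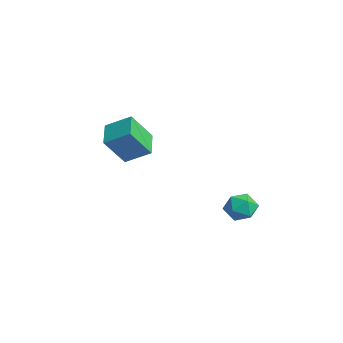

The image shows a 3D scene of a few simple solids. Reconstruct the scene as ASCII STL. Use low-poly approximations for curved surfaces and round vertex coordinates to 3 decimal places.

solid 
facet normal -0.871 0.350 0.346
outer loop
vertex -3.076 0.172 3.631
vertex -3.24 1.374 2.003
vertex -3.857 -0.997 2.847
endloop
endfacet
facet normal 0.081 -0.592 0.802
outer loop
vertex -2.42 -1.574 2.277
vertex -3.076 0.172 3.631
vertex -3.857 -0.997 2.847
endloop
endfacet
facet normal -0.871 0.350 0.346
outer loop
vertex -3.857 -0.997 2.847
vertex -3.24 1.374 2.003
vertex -4.021 0.205 1.219
endloop
endfacet
facet normal -0.485 -0.726 -0.487
outer loop
vertex -4.021 0.205 1.219
vertex -2.42 -1.574 2.277
vertex -3.857 -0.997 2.847
endloop
endfacet
facet normal 0.485 0.726 0.487
outer loop
vertex -3.076 0.172 3.631
vertex -1.803 0.797 1.433
vertex -3.24 1.374 2.003
endloop
endfacet
facet normal 0.081 -0.592 0.802
outer loop
vertex -1.639 -0.405 3.061
vertex -3.076 0.172 3.631
vertex -2.42 -1.574 2.277
endloop
endfacet
facet normal 0.485 0.726 0.487
outer loop
vertex -1.639 -0.405 3.061
vertex -1.803 0.797 1.433
vertex -3.076 0.172 3.631
endloop
endfacet
facet normal -0.081 0.592 -0.802
outer loop
vertex -3.24 1.374 2.003
vertex -1.803 0.797 1.433
vertex -4.021 0.205 1.219
endloop
endfacet
facet normal -0.485 -0.726 -0.487
outer loop
vertex -2.584 -0.372 0.649
vertex -2.42 -1.574 2.277
vertex -4.021 0.205 1.219
endloop
endfacet
facet normal -0.081 0.592 -0.802
outer loop
vertex -4.021 0.205 1.219
vertex -1.803 0.797 1.433
vertex -2.584 -0.372 0.649
endloop
endfacet
facet normal 0.871 -0.350 -0.346
outer loop
vertex -2.584 -0.372 0.649
vertex -1.639 -0.405 3.061
vertex -2.42 -1.574 2.277
endloop
endfacet
facet normal 0.871 -0.350 -0.346
outer loop
vertex -1.803 0.797 1.433
vertex -1.639 -0.405 3.061
vertex -2.584 -0.372 0.649
endloop
endfacet
facet normal -0.792 0.464 0.397
outer loop
vertex 2.968 4.171 -0.636
vertex 2.687 3.357 -0.244
vertex 3.265 3.937 0.231
endloop
endfacet
facet normal -0.241 0.913 0.329
outer loop
vertex 2.968 4.171 -0.636
vertex 3.265 3.937 0.231
vertex 3.869 4.32 -0.389
endloop
endfacet
facet normal -0.056 0.932 -0.359
outer loop
vertex 2.968 4.171 -0.636
vertex 3.869 4.32 -0.389
vertex 3.665 3.977 -1.247
endloop
endfacet
facet normal -0.491 0.494 -0.717
outer loop
vertex 2.968 4.171 -0.636
vertex 3.665 3.977 -1.247
vertex 2.935 3.382 -1.157
endloop
endfacet
facet normal -0.946 0.205 -0.251
outer loop
vertex 2.968 4.171 -0.636
vertex 2.935 3.382 -1.157
vertex 2.687 3.357 -0.244
endloop
endfacet
facet normal 0.308 0.646 0.699
outer loop
vertex 3.869 4.32 -0.389
vertex 3.265 3.937 0.231
vertex 4.145 3.598 0.157
endloop
endfacet
facet normal -0.584 -0.080 0.808
outer loop
vertex 3.265 3.937 0.231
vertex 2.687 3.357 -0.244
vertex 3.415 3.003 0.247
endloop
endfacet
facet normal -0.832 -0.500 -0.240
outer loop
vertex 2.687 3.357 -0.244
vertex 2.935 3.382 -1.157
vertex 3.211 2.66 -0.611
endloop
endfacet
facet normal -0.096 -0.032 -0.995
outer loop
vertex 2.935 3.382 -1.157
vertex 3.665 3.977 -1.247
vertex 3.815 3.043 -1.231
endloop
endfacet
facet normal 0.609 0.676 -0.415
outer loop
vertex 3.665 3.977 -1.247
vertex 3.869 4.32 -0.389
vertex 4.393 3.623 -0.756
endloop
endfacet
facet normal 0.491 -0.494 0.717
outer loop
vertex 4.112 2.809 -0.364
vertex 4.145 3.598 0.157
vertex 3.415 3.003 0.247
endloop
endfacet
facet normal 0.056 -0.932 0.359
outer loop
vertex 4.112 2.809 -0.364
vertex 3.415 3.003 0.247
vertex 3.211 2.66 -0.611
endloop
endfacet
facet normal 0.241 -0.913 -0.329
outer loop
vertex 4.112 2.809 -0.364
vertex 3.211 2.66 -0.611
vertex 3.815 3.043 -1.231
endloop
endfacet
facet normal 0.792 -0.464 -0.397
outer loop
vertex 4.112 2.809 -0.364
vertex 3.815 3.043 -1.231
vertex 4.393 3.623 -0.756
endloop
endfacet
facet normal 0.946 -0.205 0.251
outer loop
vertex 4.112 2.809 -0.364
vertex 4.393 3.623 -0.756
vertex 4.145 3.598 0.157
endloop
endfacet
facet normal 0.096 0.032 0.995
outer loop
vertex 3.415 3.003 0.247
vertex 4.145 3.598 0.157
vertex 3.265 3.937 0.231
endloop
endfacet
facet normal -0.609 -0.676 0.415
outer loop
vertex 3.211 2.66 -0.611
vertex 3.415 3.003 0.247
vertex 2.687 3.357 -0.244
endloop
endfacet
facet normal -0.308 -0.646 -0.699
outer loop
vertex 3.815 3.043 -1.231
vertex 3.211 2.66 -0.611
vertex 2.935 3.382 -1.157
endloop
endfacet
facet normal 0.584 0.080 -0.808
outer loop
vertex 4.393 3.623 -0.756
vertex 3.815 3.043 -1.231
vertex 3.665 3.977 -1.247
endloop
endfacet
facet normal 0.832 0.500 0.240
outer loop
vertex 4.145 3.598 0.157
vertex 4.393 3.623 -0.756
vertex 3.869 4.32 -0.389
endloop
endfacet

endsolid


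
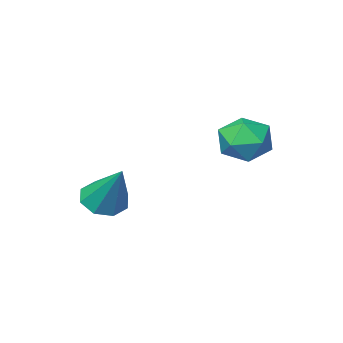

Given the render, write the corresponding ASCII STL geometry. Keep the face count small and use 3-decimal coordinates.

solid 
facet normal -0.035 -0.640 -0.768
outer loop
vertex 0.891 -0.117 -1.054
vertex 0.41 -0.464 -0.743
vertex 0.421 0.05 -1.172
endloop
endfacet
facet normal 0.385 0.873 -0.300
outer loop
vertex 0.891 -0.117 -1.054
vertex 0.421 0.05 -1.172
vertex 0.47 0.624 0.563
endloop
endfacet
facet normal -0.037 -0.640 -0.768
outer loop
vertex 0.421 0.05 -1.172
vertex 0.41 -0.464 -0.743
vertex -0.055 -0.083 -1.038
endloop
endfacet
facet normal -0.332 0.898 -0.288
outer loop
vertex 0.421 0.05 -1.172
vertex -0.055 -0.083 -1.038
vertex 0.47 0.624 0.563
endloop
endfacet
facet normal -0.035 -0.639 -0.769
outer loop
vertex -0.055 -0.083 -1.038
vertex 0.41 -0.464 -0.743
vertex -0.26 -0.44 -0.732
endloop
endfacet
facet normal -0.849 0.527 0.046
outer loop
vertex -0.055 -0.083 -1.038
vertex -0.26 -0.44 -0.732
vertex 0.47 0.624 0.563
endloop
endfacet
facet normal -0.036 -0.640 -0.767
outer loop
vertex -0.26 -0.44 -0.732
vertex 0.41 -0.464 -0.743
vertex -0.072 -0.811 -0.431
endloop
endfacet
facet normal -0.862 -0.026 0.507
outer loop
vertex -0.26 -0.44 -0.732
vertex -0.072 -0.811 -0.431
vertex 0.47 0.624 0.563
endloop
endfacet
facet normal -0.035 -0.641 -0.767
outer loop
vertex -0.072 -0.811 -0.431
vertex 0.41 -0.464 -0.743
vertex 0.398 -0.978 -0.313
endloop
endfacet
facet normal -0.362 -0.435 0.825
outer loop
vertex -0.072 -0.811 -0.431
vertex 0.398 -0.978 -0.313
vertex 0.47 0.624 0.563
endloop
endfacet
facet normal -0.037 -0.641 -0.767
outer loop
vertex 0.398 -0.978 -0.313
vertex 0.41 -0.464 -0.743
vertex 0.875 -0.845 -0.447
endloop
endfacet
facet normal 0.357 -0.460 0.813
outer loop
vertex 0.398 -0.978 -0.313
vertex 0.875 -0.845 -0.447
vertex 0.47 0.624 0.563
endloop
endfacet
facet normal -0.034 -0.639 -0.768
outer loop
vertex 0.875 -0.845 -0.447
vertex 0.41 -0.464 -0.743
vertex 1.079 -0.488 -0.753
endloop
endfacet
facet normal 0.873 -0.089 0.479
outer loop
vertex 0.875 -0.845 -0.447
vertex 1.079 -0.488 -0.753
vertex 0.47 0.624 0.563
endloop
endfacet
facet normal -0.034 -0.640 -0.767
outer loop
vertex 1.079 -0.488 -0.753
vertex 0.41 -0.464 -0.743
vertex 0.891 -0.117 -1.054
endloop
endfacet
facet normal 0.886 0.464 0.018
outer loop
vertex 1.079 -0.488 -0.753
vertex 0.891 -0.117 -1.054
vertex 0.47 0.624 0.563
endloop
endfacet
facet normal -0.990 0.132 0.057
outer loop
vertex -3.024 1.984 1.101
vertex -3.103 1.261 1.408
vertex -2.993 1.881 1.883
endloop
endfacet
facet normal -0.645 0.754 0.125
outer loop
vertex -3.024 1.984 1.101
vertex -2.993 1.881 1.883
vertex -2.487 2.373 1.529
endloop
endfacet
facet normal -0.249 0.852 -0.461
outer loop
vertex -3.024 1.984 1.101
vertex -2.487 2.373 1.529
vertex -2.285 2.056 0.835
endloop
endfacet
facet normal -0.349 0.291 -0.891
outer loop
vertex -3.024 1.984 1.101
vertex -2.285 2.056 0.835
vertex -2.665 1.37 0.76
endloop
endfacet
facet normal -0.806 -0.154 -0.571
outer loop
vertex -3.024 1.984 1.101
vertex -2.665 1.37 0.76
vertex -3.103 1.261 1.408
endloop
endfacet
facet normal -0.204 0.701 0.683
outer loop
vertex -2.487 2.373 1.529
vertex -2.993 1.881 1.883
vertex -2.235 1.89 2.1
endloop
endfacet
facet normal -0.761 -0.304 0.573
outer loop
vertex -2.993 1.881 1.883
vertex -3.103 1.261 1.408
vertex -2.615 1.204 2.025
endloop
endfacet
facet normal -0.465 -0.766 -0.443
outer loop
vertex -3.103 1.261 1.408
vertex -2.665 1.37 0.76
vertex -2.413 0.887 1.331
endloop
endfacet
facet normal 0.275 -0.048 -0.960
outer loop
vertex -2.665 1.37 0.76
vertex -2.285 2.056 0.835
vertex -1.907 1.379 0.977
endloop
endfacet
facet normal 0.436 0.860 -0.266
outer loop
vertex -2.285 2.056 0.835
vertex -2.487 2.373 1.529
vertex -1.797 1.999 1.452
endloop
endfacet
facet normal 0.349 -0.291 0.891
outer loop
vertex -1.876 1.276 1.759
vertex -2.235 1.89 2.1
vertex -2.615 1.204 2.025
endloop
endfacet
facet normal 0.249 -0.852 0.461
outer loop
vertex -1.876 1.276 1.759
vertex -2.615 1.204 2.025
vertex -2.413 0.887 1.331
endloop
endfacet
facet normal 0.645 -0.754 -0.125
outer loop
vertex -1.876 1.276 1.759
vertex -2.413 0.887 1.331
vertex -1.907 1.379 0.977
endloop
endfacet
facet normal 0.990 -0.132 -0.057
outer loop
vertex -1.876 1.276 1.759
vertex -1.907 1.379 0.977
vertex -1.797 1.999 1.452
endloop
endfacet
facet normal 0.806 0.154 0.571
outer loop
vertex -1.876 1.276 1.759
vertex -1.797 1.999 1.452
vertex -2.235 1.89 2.1
endloop
endfacet
facet normal -0.275 0.048 0.960
outer loop
vertex -2.615 1.204 2.025
vertex -2.235 1.89 2.1
vertex -2.993 1.881 1.883
endloop
endfacet
facet normal -0.436 -0.860 0.266
outer loop
vertex -2.413 0.887 1.331
vertex -2.615 1.204 2.025
vertex -3.103 1.261 1.408
endloop
endfacet
facet normal 0.204 -0.701 -0.683
outer loop
vertex -1.907 1.379 0.977
vertex -2.413 0.887 1.331
vertex -2.665 1.37 0.76
endloop
endfacet
facet normal 0.761 0.304 -0.573
outer loop
vertex -1.797 1.999 1.452
vertex -1.907 1.379 0.977
vertex -2.285 2.056 0.835
endloop
endfacet
facet normal 0.465 0.766 0.443
outer loop
vertex -2.235 1.89 2.1
vertex -1.797 1.999 1.452
vertex -2.487 2.373 1.529
endloop
endfacet

endsolid


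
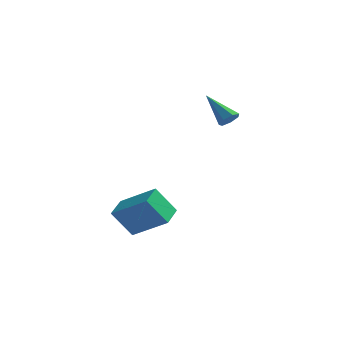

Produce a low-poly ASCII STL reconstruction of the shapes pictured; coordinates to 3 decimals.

solid 
facet normal -0.539 -0.197 0.819
outer loop
vertex -0.553 -1.997 -2.072
vertex -0.544 -0.753 -1.767
vertex -2.331 -1.713 -3.173
endloop
endfacet
facet normal -0.008 -0.971 -0.238
outer loop
vertex -1.436 -1.387 -4.533
vertex -0.553 -1.997 -2.072
vertex -2.331 -1.713 -3.173
endloop
endfacet
facet normal -0.539 -0.197 0.819
outer loop
vertex -2.331 -1.713 -3.173
vertex -0.544 -0.753 -1.767
vertex -2.321 -0.47 -2.868
endloop
endfacet
facet normal -0.842 0.135 -0.522
outer loop
vertex -2.321 -0.47 -2.868
vertex -1.436 -1.387 -4.533
vertex -2.331 -1.713 -3.173
endloop
endfacet
facet normal 0.842 -0.134 0.522
outer loop
vertex -0.553 -1.997 -2.072
vertex 0.351 -0.427 -3.127
vertex -0.544 -0.753 -1.767
endloop
endfacet
facet normal -0.007 -0.971 -0.238
outer loop
vertex 0.341 -1.67 -3.432
vertex -0.553 -1.997 -2.072
vertex -1.436 -1.387 -4.533
endloop
endfacet
facet normal 0.843 -0.135 0.521
outer loop
vertex 0.341 -1.67 -3.432
vertex 0.351 -0.427 -3.127
vertex -0.553 -1.997 -2.072
endloop
endfacet
facet normal 0.007 0.971 0.238
outer loop
vertex -0.544 -0.753 -1.767
vertex 0.351 -0.427 -3.127
vertex -2.321 -0.47 -2.868
endloop
endfacet
facet normal -0.843 0.134 -0.522
outer loop
vertex -1.427 -0.143 -4.228
vertex -1.436 -1.387 -4.533
vertex -2.321 -0.47 -2.868
endloop
endfacet
facet normal 0.007 0.971 0.238
outer loop
vertex -2.321 -0.47 -2.868
vertex 0.351 -0.427 -3.127
vertex -1.427 -0.143 -4.228
endloop
endfacet
facet normal 0.539 0.197 -0.819
outer loop
vertex -1.427 -0.143 -4.228
vertex 0.341 -1.67 -3.432
vertex -1.436 -1.387 -4.533
endloop
endfacet
facet normal 0.539 0.197 -0.819
outer loop
vertex 0.351 -0.427 -3.127
vertex 0.341 -1.67 -3.432
vertex -1.427 -0.143 -4.228
endloop
endfacet
facet normal 0.691 -0.308 -0.654
outer loop
vertex 2.27 1.846 2.239
vertex 2.025 2.172 1.827
vertex 2.444 2.317 2.201
endloop
endfacet
facet normal 0.427 -0.085 0.900
outer loop
vertex 2.27 1.846 2.239
vertex 2.444 2.317 2.201
vertex 0.735 2.748 3.053
endloop
endfacet
facet normal 0.691 -0.308 -0.654
outer loop
vertex 2.444 2.317 2.201
vertex 2.025 2.172 1.827
vertex 2.302 2.679 1.881
endloop
endfacet
facet normal 0.456 0.683 0.570
outer loop
vertex 2.444 2.317 2.201
vertex 2.302 2.679 1.881
vertex 0.735 2.748 3.053
endloop
endfacet
facet normal 0.690 -0.307 -0.656
outer loop
vertex 2.302 2.679 1.881
vertex 2.025 2.172 1.827
vertex 1.951 2.66 1.521
endloop
endfacet
facet normal 0.003 0.998 -0.055
outer loop
vertex 2.302 2.679 1.881
vertex 1.951 2.66 1.521
vertex 0.735 2.748 3.053
endloop
endfacet
facet normal 0.690 -0.307 -0.656
outer loop
vertex 1.951 2.66 1.521
vertex 2.025 2.172 1.827
vertex 1.656 2.274 1.391
endloop
endfacet
facet normal -0.594 0.625 -0.507
outer loop
vertex 1.951 2.66 1.521
vertex 1.656 2.274 1.391
vertex 0.735 2.748 3.053
endloop
endfacet
facet normal 0.689 -0.309 -0.656
outer loop
vertex 1.656 2.274 1.391
vertex 2.025 2.172 1.827
vertex 1.638 1.811 1.59
endloop
endfacet
facet normal -0.882 -0.157 -0.444
outer loop
vertex 1.656 2.274 1.391
vertex 1.638 1.811 1.59
vertex 0.735 2.748 3.053
endloop
endfacet
facet normal 0.689 -0.308 -0.656
outer loop
vertex 1.638 1.811 1.59
vertex 2.025 2.172 1.827
vertex 1.912 1.621 1.967
endloop
endfacet
facet normal -0.646 -0.758 0.087
outer loop
vertex 1.638 1.811 1.59
vertex 1.912 1.621 1.967
vertex 0.735 2.748 3.053
endloop
endfacet
facet normal 0.691 -0.308 -0.654
outer loop
vertex 1.912 1.621 1.967
vertex 2.025 2.172 1.827
vertex 2.27 1.846 2.239
endloop
endfacet
facet normal -0.064 -0.726 0.685
outer loop
vertex 1.912 1.621 1.967
vertex 2.27 1.846 2.239
vertex 0.735 2.748 3.053
endloop
endfacet

endsolid


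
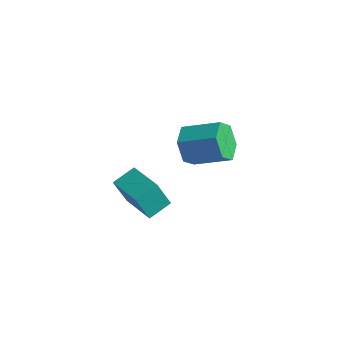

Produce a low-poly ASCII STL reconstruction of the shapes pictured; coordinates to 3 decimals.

solid 
facet normal -0.960 0.215 -0.179
outer loop
vertex -4.359 -0.954 -2.212
vertex -4.172 0.26 -1.755
vertex -3.964 -0.447 -3.721
endloop
endfacet
facet normal -0.143 -0.926 -0.349
outer loop
vertex -1.948 -0.9 -3.345
vertex -4.359 -0.954 -2.212
vertex -3.964 -0.447 -3.721
endloop
endfacet
facet normal -0.960 0.215 -0.179
outer loop
vertex -3.964 -0.447 -3.721
vertex -4.172 0.26 -1.755
vertex -3.777 0.766 -3.264
endloop
endfacet
facet normal 0.241 0.309 -0.920
outer loop
vertex -3.777 0.766 -3.264
vertex -1.948 -0.9 -3.345
vertex -3.964 -0.447 -3.721
endloop
endfacet
facet normal -0.241 -0.309 0.920
outer loop
vertex -4.359 -0.954 -2.212
vertex -2.156 -0.193 -1.379
vertex -4.172 0.26 -1.755
endloop
endfacet
facet normal -0.143 -0.927 -0.348
outer loop
vertex -2.343 -1.406 -1.836
vertex -4.359 -0.954 -2.212
vertex -1.948 -0.9 -3.345
endloop
endfacet
facet normal -0.241 -0.309 0.920
outer loop
vertex -2.343 -1.406 -1.836
vertex -2.156 -0.193 -1.379
vertex -4.359 -0.954 -2.212
endloop
endfacet
facet normal 0.143 0.926 0.348
outer loop
vertex -4.172 0.26 -1.755
vertex -2.156 -0.193 -1.379
vertex -3.777 0.766 -3.264
endloop
endfacet
facet normal 0.241 0.309 -0.920
outer loop
vertex -1.761 0.314 -2.888
vertex -1.948 -0.9 -3.345
vertex -3.777 0.766 -3.264
endloop
endfacet
facet normal 0.143 0.926 0.349
outer loop
vertex -3.777 0.766 -3.264
vertex -2.156 -0.193 -1.379
vertex -1.761 0.314 -2.888
endloop
endfacet
facet normal 0.960 -0.215 0.179
outer loop
vertex -1.761 0.314 -2.888
vertex -2.343 -1.406 -1.836
vertex -1.948 -0.9 -3.345
endloop
endfacet
facet normal 0.960 -0.215 0.179
outer loop
vertex -2.156 -0.193 -1.379
vertex -2.343 -1.406 -1.836
vertex -1.761 0.314 -2.888
endloop
endfacet
facet normal -0.792 -0.470 -0.389
outer loop
vertex -0.067 0.11 1.397
vertex -0.604 0.247 2.324
vertex -0.667 0.996 1.548
endloop
endfacet
facet normal 0.254 0.327 -0.910
outer loop
vertex -0.067 0.11 1.397
vertex -0.667 0.996 1.548
vertex 1.462 1.017 2.149
endloop
endfacet
facet normal 0.254 0.328 -0.910
outer loop
vertex 1.462 1.017 2.149
vertex -0.667 0.996 1.548
vertex 0.862 1.902 2.301
endloop
endfacet
facet normal 0.792 0.470 0.391
outer loop
vertex 1.462 1.017 2.149
vertex 0.862 1.902 2.301
vertex 0.924 1.153 3.076
endloop
endfacet
facet normal -0.792 -0.470 -0.390
outer loop
vertex -0.667 0.996 1.548
vertex -0.604 0.247 2.324
vertex -1.204 1.132 2.475
endloop
endfacet
facet normal -0.354 0.874 -0.333
outer loop
vertex -0.667 0.996 1.548
vertex -1.204 1.132 2.475
vertex 0.862 1.902 2.301
endloop
endfacet
facet normal -0.354 0.874 -0.334
outer loop
vertex 0.862 1.902 2.301
vertex -1.204 1.132 2.475
vertex 0.325 2.039 3.228
endloop
endfacet
facet normal 0.793 0.469 0.390
outer loop
vertex 0.862 1.902 2.301
vertex 0.325 2.039 3.228
vertex 0.924 1.153 3.076
endloop
endfacet
facet normal -0.792 -0.470 -0.390
outer loop
vertex -1.204 1.132 2.475
vertex -0.604 0.247 2.324
vertex -1.142 0.383 3.251
endloop
endfacet
facet normal -0.608 0.546 0.576
outer loop
vertex -1.204 1.132 2.475
vertex -1.142 0.383 3.251
vertex 0.325 2.039 3.228
endloop
endfacet
facet normal -0.608 0.546 0.577
outer loop
vertex 0.325 2.039 3.228
vertex -1.142 0.383 3.251
vertex 0.387 1.29 4.003
endloop
endfacet
facet normal 0.793 0.469 0.390
outer loop
vertex 0.325 2.039 3.228
vertex 0.387 1.29 4.003
vertex 0.924 1.153 3.076
endloop
endfacet
facet normal -0.792 -0.470 -0.391
outer loop
vertex -1.142 0.383 3.251
vertex -0.604 0.247 2.324
vertex -0.542 -0.502 3.099
endloop
endfacet
facet normal -0.253 -0.328 0.910
outer loop
vertex -1.142 0.383 3.251
vertex -0.542 -0.502 3.099
vertex 0.387 1.29 4.003
endloop
endfacet
facet normal -0.254 -0.327 0.910
outer loop
vertex 0.387 1.29 4.003
vertex -0.542 -0.502 3.099
vertex 0.987 0.404 3.852
endloop
endfacet
facet normal 0.792 0.470 0.389
outer loop
vertex 0.387 1.29 4.003
vertex 0.987 0.404 3.852
vertex 0.924 1.153 3.076
endloop
endfacet
facet normal -0.793 -0.469 -0.390
outer loop
vertex -0.542 -0.502 3.099
vertex -0.604 0.247 2.324
vertex -0.005 -0.639 2.172
endloop
endfacet
facet normal 0.353 -0.874 0.334
outer loop
vertex -0.542 -0.502 3.099
vertex -0.005 -0.639 2.172
vertex 0.987 0.404 3.852
endloop
endfacet
facet normal 0.354 -0.874 0.333
outer loop
vertex 0.987 0.404 3.852
vertex -0.005 -0.639 2.172
vertex 1.524 0.268 2.925
endloop
endfacet
facet normal 0.792 0.470 0.390
outer loop
vertex 0.987 0.404 3.852
vertex 1.524 0.268 2.925
vertex 0.924 1.153 3.076
endloop
endfacet
facet normal -0.793 -0.469 -0.390
outer loop
vertex -0.005 -0.639 2.172
vertex -0.604 0.247 2.324
vertex -0.067 0.11 1.397
endloop
endfacet
facet normal 0.608 -0.546 -0.576
outer loop
vertex -0.005 -0.639 2.172
vertex -0.067 0.11 1.397
vertex 1.524 0.268 2.925
endloop
endfacet
facet normal 0.608 -0.547 -0.576
outer loop
vertex 1.524 0.268 2.925
vertex -0.067 0.11 1.397
vertex 1.462 1.017 2.149
endloop
endfacet
facet normal 0.792 0.470 0.390
outer loop
vertex 1.524 0.268 2.925
vertex 1.462 1.017 2.149
vertex 0.924 1.153 3.076
endloop
endfacet

endsolid


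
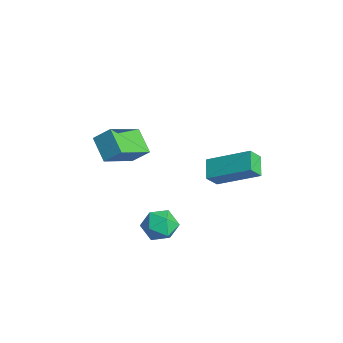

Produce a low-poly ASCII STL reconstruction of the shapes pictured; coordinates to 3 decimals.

solid 
facet normal -0.222 0.962 0.161
outer loop
vertex 1.246 -2.597 0.322
vertex 1.344 -2.72 1.191
vertex 2.036 -2.478 0.699
endloop
endfacet
facet normal 0.094 0.876 -0.473
outer loop
vertex 1.246 -2.597 0.322
vertex 2.036 -2.478 0.699
vertex 1.976 -2.892 -0.079
endloop
endfacet
facet normal -0.301 0.420 -0.856
outer loop
vertex 1.246 -2.597 0.322
vertex 1.976 -2.892 -0.079
vertex 1.246 -3.39 -0.067
endloop
endfacet
facet normal -0.860 0.225 -0.458
outer loop
vertex 1.246 -2.597 0.322
vertex 1.246 -3.39 -0.067
vertex 0.856 -3.283 0.717
endloop
endfacet
facet normal -0.811 0.559 0.171
outer loop
vertex 1.246 -2.597 0.322
vertex 0.856 -3.283 0.717
vertex 1.344 -2.72 1.191
endloop
endfacet
facet normal 0.733 0.576 -0.363
outer loop
vertex 1.976 -2.892 -0.079
vertex 2.036 -2.478 0.699
vertex 2.524 -3.197 0.543
endloop
endfacet
facet normal 0.221 0.715 0.663
outer loop
vertex 2.036 -2.478 0.699
vertex 1.344 -2.72 1.191
vertex 2.134 -3.09 1.327
endloop
endfacet
facet normal -0.733 0.065 0.677
outer loop
vertex 1.344 -2.72 1.191
vertex 0.856 -3.283 0.717
vertex 1.404 -3.588 1.339
endloop
endfacet
facet normal -0.811 -0.477 -0.338
outer loop
vertex 0.856 -3.283 0.717
vertex 1.246 -3.39 -0.067
vertex 1.344 -4.002 0.561
endloop
endfacet
facet normal 0.094 -0.161 -0.982
outer loop
vertex 1.246 -3.39 -0.067
vertex 1.976 -2.892 -0.079
vertex 2.036 -3.76 0.069
endloop
endfacet
facet normal 0.860 -0.225 0.458
outer loop
vertex 2.134 -3.883 0.938
vertex 2.524 -3.197 0.543
vertex 2.134 -3.09 1.327
endloop
endfacet
facet normal 0.301 -0.420 0.856
outer loop
vertex 2.134 -3.883 0.938
vertex 2.134 -3.09 1.327
vertex 1.404 -3.588 1.339
endloop
endfacet
facet normal -0.094 -0.876 0.473
outer loop
vertex 2.134 -3.883 0.938
vertex 1.404 -3.588 1.339
vertex 1.344 -4.002 0.561
endloop
endfacet
facet normal 0.222 -0.962 -0.161
outer loop
vertex 2.134 -3.883 0.938
vertex 1.344 -4.002 0.561
vertex 2.036 -3.76 0.069
endloop
endfacet
facet normal 0.811 -0.559 -0.171
outer loop
vertex 2.134 -3.883 0.938
vertex 2.036 -3.76 0.069
vertex 2.524 -3.197 0.543
endloop
endfacet
facet normal 0.811 0.477 0.338
outer loop
vertex 2.134 -3.09 1.327
vertex 2.524 -3.197 0.543
vertex 2.036 -2.478 0.699
endloop
endfacet
facet normal -0.094 0.161 0.982
outer loop
vertex 1.404 -3.588 1.339
vertex 2.134 -3.09 1.327
vertex 1.344 -2.72 1.191
endloop
endfacet
facet normal -0.733 -0.576 0.363
outer loop
vertex 1.344 -4.002 0.561
vertex 1.404 -3.588 1.339
vertex 0.856 -3.283 0.717
endloop
endfacet
facet normal -0.221 -0.715 -0.663
outer loop
vertex 2.036 -3.76 0.069
vertex 1.344 -4.002 0.561
vertex 1.246 -3.39 -0.067
endloop
endfacet
facet normal 0.733 -0.065 -0.677
outer loop
vertex 2.524 -3.197 0.543
vertex 2.036 -3.76 0.069
vertex 1.976 -2.892 -0.079
endloop
endfacet
facet normal -0.406 -0.619 -0.672
outer loop
vertex -3.397 -4.443 3.011
vertex -4.213 -2.84 2.028
vertex -2.262 -4.343 2.233
endloop
endfacet
facet normal 0.398 -0.782 0.480
outer loop
vertex -1.827 -3.68 2.952
vertex -3.397 -4.443 3.011
vertex -2.262 -4.343 2.233
endloop
endfacet
facet normal -0.406 -0.619 -0.672
outer loop
vertex -2.262 -4.343 2.233
vertex -4.213 -2.84 2.028
vertex -3.077 -2.74 1.249
endloop
endfacet
facet normal 0.823 0.072 -0.564
outer loop
vertex -3.077 -2.74 1.249
vertex -1.827 -3.68 2.952
vertex -2.262 -4.343 2.233
endloop
endfacet
facet normal -0.822 -0.073 0.564
outer loop
vertex -3.397 -4.443 3.011
vertex -3.778 -2.177 2.747
vertex -4.213 -2.84 2.028
endloop
endfacet
facet normal 0.398 -0.782 0.480
outer loop
vertex -2.963 -3.78 3.731
vertex -3.397 -4.443 3.011
vertex -1.827 -3.68 2.952
endloop
endfacet
facet normal -0.823 -0.073 0.563
outer loop
vertex -2.963 -3.78 3.731
vertex -3.778 -2.177 2.747
vertex -3.397 -4.443 3.011
endloop
endfacet
facet normal -0.398 0.782 -0.480
outer loop
vertex -4.213 -2.84 2.028
vertex -3.778 -2.177 2.747
vertex -3.077 -2.74 1.249
endloop
endfacet
facet normal 0.823 0.073 -0.564
outer loop
vertex -2.643 -2.077 1.969
vertex -1.827 -3.68 2.952
vertex -3.077 -2.74 1.249
endloop
endfacet
facet normal -0.398 0.782 -0.480
outer loop
vertex -3.077 -2.74 1.249
vertex -3.778 -2.177 2.747
vertex -2.643 -2.077 1.969
endloop
endfacet
facet normal 0.406 0.619 0.672
outer loop
vertex -2.643 -2.077 1.969
vertex -2.963 -3.78 3.731
vertex -1.827 -3.68 2.952
endloop
endfacet
facet normal 0.406 0.619 0.672
outer loop
vertex -3.778 -2.177 2.747
vertex -2.963 -3.78 3.731
vertex -2.643 -2.077 1.969
endloop
endfacet
facet normal -0.547 -0.700 -0.459
outer loop
vertex 1.838 -1.209 3.193
vertex 0.976 -0.873 3.709
vertex 1.669 -0.653 2.546
endloop
endfacet
facet normal 0.814 -0.318 -0.486
outer loop
vertex 2.844 0.853 3.531
vertex 1.838 -1.209 3.193
vertex 1.669 -0.653 2.546
endloop
endfacet
facet normal -0.547 -0.701 -0.458
outer loop
vertex 1.669 -0.653 2.546
vertex 0.976 -0.873 3.709
vertex 0.806 -0.317 3.062
endloop
endfacet
facet normal -0.196 0.639 -0.744
outer loop
vertex 0.806 -0.317 3.062
vertex 2.844 0.853 3.531
vertex 1.669 -0.653 2.546
endloop
endfacet
facet normal 0.196 -0.639 0.744
outer loop
vertex 1.838 -1.209 3.193
vertex 2.151 0.633 4.694
vertex 0.976 -0.873 3.709
endloop
endfacet
facet normal 0.814 -0.317 -0.487
outer loop
vertex 3.014 0.297 4.178
vertex 1.838 -1.209 3.193
vertex 2.844 0.853 3.531
endloop
endfacet
facet normal 0.196 -0.639 0.744
outer loop
vertex 3.014 0.297 4.178
vertex 2.151 0.633 4.694
vertex 1.838 -1.209 3.193
endloop
endfacet
facet normal -0.814 0.317 0.486
outer loop
vertex 0.976 -0.873 3.709
vertex 2.151 0.633 4.694
vertex 0.806 -0.317 3.062
endloop
endfacet
facet normal -0.196 0.639 -0.744
outer loop
vertex 1.982 1.189 4.047
vertex 2.844 0.853 3.531
vertex 0.806 -0.317 3.062
endloop
endfacet
facet normal -0.814 0.318 0.486
outer loop
vertex 0.806 -0.317 3.062
vertex 2.151 0.633 4.694
vertex 1.982 1.189 4.047
endloop
endfacet
facet normal 0.547 0.700 0.458
outer loop
vertex 1.982 1.189 4.047
vertex 3.014 0.297 4.178
vertex 2.844 0.853 3.531
endloop
endfacet
facet normal 0.547 0.700 0.459
outer loop
vertex 2.151 0.633 4.694
vertex 3.014 0.297 4.178
vertex 1.982 1.189 4.047
endloop
endfacet

endsolid


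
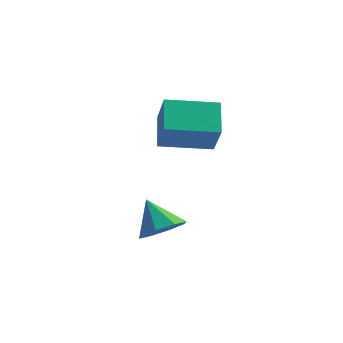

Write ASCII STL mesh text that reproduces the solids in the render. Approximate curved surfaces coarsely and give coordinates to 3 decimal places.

solid 
facet normal 0.580 -0.254 -0.774
outer loop
vertex 2.063 1.756 -1.993
vertex 1.373 1.414 -2.398
vertex 1.746 2.199 -2.376
endloop
endfacet
facet normal 0.282 0.735 0.617
outer loop
vertex 2.063 1.756 -1.993
vertex 1.746 2.199 -2.376
vertex 0.567 1.766 -1.322
endloop
endfacet
facet normal 0.581 -0.254 -0.773
outer loop
vertex 1.746 2.199 -2.376
vertex 1.373 1.414 -2.398
vertex 1.211 2.182 -2.772
endloop
endfacet
facet normal -0.177 0.964 0.198
outer loop
vertex 1.746 2.199 -2.376
vertex 1.211 2.182 -2.772
vertex 0.567 1.766 -1.322
endloop
endfacet
facet normal 0.580 -0.255 -0.774
outer loop
vertex 1.211 2.182 -2.772
vertex 1.373 1.414 -2.398
vertex 0.771 1.715 -2.948
endloop
endfacet
facet normal -0.702 0.703 -0.110
outer loop
vertex 1.211 2.182 -2.772
vertex 0.771 1.715 -2.948
vertex 0.567 1.766 -1.322
endloop
endfacet
facet normal 0.581 -0.253 -0.774
outer loop
vertex 0.771 1.715 -2.948
vertex 1.373 1.414 -2.398
vertex 0.684 1.071 -2.803
endloop
endfacet
facet normal -0.986 0.105 -0.127
outer loop
vertex 0.771 1.715 -2.948
vertex 0.684 1.071 -2.803
vertex 0.567 1.766 -1.322
endloop
endfacet
facet normal 0.581 -0.254 -0.773
outer loop
vertex 0.684 1.071 -2.803
vertex 1.373 1.414 -2.398
vertex 1.0 0.628 -2.42
endloop
endfacet
facet normal -0.863 -0.480 0.157
outer loop
vertex 0.684 1.071 -2.803
vertex 1.0 0.628 -2.42
vertex 0.567 1.766 -1.322
endloop
endfacet
facet normal 0.580 -0.254 -0.774
outer loop
vertex 1.0 0.628 -2.42
vertex 1.373 1.414 -2.398
vertex 1.536 0.645 -2.024
endloop
endfacet
facet normal -0.404 -0.710 0.577
outer loop
vertex 1.0 0.628 -2.42
vertex 1.536 0.645 -2.024
vertex 0.567 1.766 -1.322
endloop
endfacet
facet normal 0.580 -0.253 -0.774
outer loop
vertex 1.536 0.645 -2.024
vertex 1.373 1.414 -2.398
vertex 1.976 1.112 -1.847
endloop
endfacet
facet normal 0.121 -0.450 0.885
outer loop
vertex 1.536 0.645 -2.024
vertex 1.976 1.112 -1.847
vertex 0.567 1.766 -1.322
endloop
endfacet
facet normal 0.580 -0.254 -0.774
outer loop
vertex 1.976 1.112 -1.847
vertex 1.373 1.414 -2.398
vertex 2.063 1.756 -1.993
endloop
endfacet
facet normal 0.405 0.150 0.902
outer loop
vertex 1.976 1.112 -1.847
vertex 2.063 1.756 -1.993
vertex 0.567 1.766 -1.322
endloop
endfacet
facet normal -0.420 0.471 -0.776
outer loop
vertex -0.315 4.168 1.387
vertex 1.261 5.207 1.165
vertex 0.213 3.178 0.5
endloop
endfacet
facet normal -0.829 -0.547 0.117
outer loop
vertex 0.859 2.453 1.695
vertex -0.315 4.168 1.387
vertex 0.213 3.178 0.5
endloop
endfacet
facet normal -0.420 0.471 -0.776
outer loop
vertex 0.213 3.178 0.5
vertex 1.261 5.207 1.165
vertex 1.788 4.217 0.278
endloop
endfacet
facet normal 0.369 -0.692 -0.620
outer loop
vertex 1.788 4.217 0.278
vertex 0.859 2.453 1.695
vertex 0.213 3.178 0.5
endloop
endfacet
facet normal -0.369 0.693 0.620
outer loop
vertex -0.315 4.168 1.387
vertex 1.907 4.482 2.36
vertex 1.261 5.207 1.165
endloop
endfacet
facet normal -0.829 -0.547 0.117
outer loop
vertex 0.332 3.443 2.582
vertex -0.315 4.168 1.387
vertex 0.859 2.453 1.695
endloop
endfacet
facet normal -0.369 0.692 0.620
outer loop
vertex 0.332 3.443 2.582
vertex 1.907 4.482 2.36
vertex -0.315 4.168 1.387
endloop
endfacet
facet normal 0.829 0.546 -0.117
outer loop
vertex 1.261 5.207 1.165
vertex 1.907 4.482 2.36
vertex 1.788 4.217 0.278
endloop
endfacet
facet normal 0.369 -0.692 -0.620
outer loop
vertex 2.435 3.492 1.473
vertex 0.859 2.453 1.695
vertex 1.788 4.217 0.278
endloop
endfacet
facet normal 0.829 0.547 -0.117
outer loop
vertex 1.788 4.217 0.278
vertex 1.907 4.482 2.36
vertex 2.435 3.492 1.473
endloop
endfacet
facet normal 0.420 -0.471 0.776
outer loop
vertex 2.435 3.492 1.473
vertex 0.332 3.443 2.582
vertex 0.859 2.453 1.695
endloop
endfacet
facet normal 0.420 -0.471 0.776
outer loop
vertex 1.907 4.482 2.36
vertex 0.332 3.443 2.582
vertex 2.435 3.492 1.473
endloop
endfacet

endsolid


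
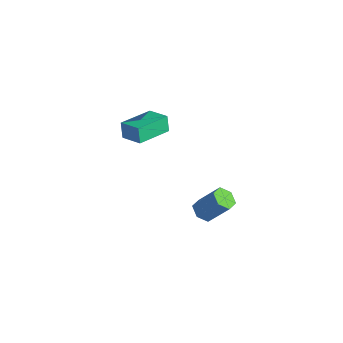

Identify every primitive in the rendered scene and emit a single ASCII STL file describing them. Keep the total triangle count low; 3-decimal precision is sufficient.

solid 
facet normal -0.421 -0.466 -0.778
outer loop
vertex 4.195 -0.781 0.487
vertex 3.588 -0.738 0.79
vertex 3.798 -0.24 0.378
endloop
endfacet
facet normal 0.694 0.387 -0.607
outer loop
vertex 4.195 -0.781 0.487
vertex 3.798 -0.24 0.378
vertex 4.899 -0.004 1.787
endloop
endfacet
facet normal 0.694 0.387 -0.607
outer loop
vertex 4.899 -0.004 1.787
vertex 3.798 -0.24 0.378
vertex 4.502 0.537 1.678
endloop
endfacet
facet normal 0.421 0.466 0.778
outer loop
vertex 4.899 -0.004 1.787
vertex 4.502 0.537 1.678
vertex 4.292 0.038 2.09
endloop
endfacet
facet normal -0.421 -0.466 -0.778
outer loop
vertex 3.798 -0.24 0.378
vertex 3.588 -0.738 0.79
vertex 3.191 -0.197 0.681
endloop
endfacet
facet normal -0.158 0.883 -0.442
outer loop
vertex 3.798 -0.24 0.378
vertex 3.191 -0.197 0.681
vertex 4.502 0.537 1.678
endloop
endfacet
facet normal -0.159 0.883 -0.442
outer loop
vertex 4.502 0.537 1.678
vertex 3.191 -0.197 0.681
vertex 3.895 0.58 1.982
endloop
endfacet
facet normal 0.423 0.465 0.778
outer loop
vertex 4.502 0.537 1.678
vertex 3.895 0.58 1.982
vertex 4.292 0.038 2.09
endloop
endfacet
facet normal -0.421 -0.466 -0.778
outer loop
vertex 3.191 -0.197 0.681
vertex 3.588 -0.738 0.79
vertex 2.981 -0.696 1.093
endloop
endfacet
facet normal -0.853 0.495 0.165
outer loop
vertex 3.191 -0.197 0.681
vertex 2.981 -0.696 1.093
vertex 3.895 0.58 1.982
endloop
endfacet
facet normal -0.853 0.495 0.166
outer loop
vertex 3.895 0.58 1.982
vertex 2.981 -0.696 1.093
vertex 3.685 0.081 2.393
endloop
endfacet
facet normal 0.422 0.464 0.779
outer loop
vertex 3.895 0.58 1.982
vertex 3.685 0.081 2.393
vertex 4.292 0.038 2.09
endloop
endfacet
facet normal -0.421 -0.466 -0.778
outer loop
vertex 2.981 -0.696 1.093
vertex 3.588 -0.738 0.79
vertex 3.378 -1.237 1.202
endloop
endfacet
facet normal -0.694 -0.387 0.607
outer loop
vertex 2.981 -0.696 1.093
vertex 3.378 -1.237 1.202
vertex 3.685 0.081 2.393
endloop
endfacet
facet normal -0.694 -0.387 0.607
outer loop
vertex 3.685 0.081 2.393
vertex 3.378 -1.237 1.202
vertex 4.082 -0.46 2.502
endloop
endfacet
facet normal 0.421 0.466 0.778
outer loop
vertex 3.685 0.081 2.393
vertex 4.082 -0.46 2.502
vertex 4.292 0.038 2.09
endloop
endfacet
facet normal -0.423 -0.465 -0.778
outer loop
vertex 3.378 -1.237 1.202
vertex 3.588 -0.738 0.79
vertex 3.985 -1.28 0.898
endloop
endfacet
facet normal 0.159 -0.883 0.442
outer loop
vertex 3.378 -1.237 1.202
vertex 3.985 -1.28 0.898
vertex 4.082 -0.46 2.502
endloop
endfacet
facet normal 0.158 -0.883 0.442
outer loop
vertex 4.082 -0.46 2.502
vertex 3.985 -1.28 0.898
vertex 4.689 -0.503 2.199
endloop
endfacet
facet normal 0.421 0.466 0.778
outer loop
vertex 4.082 -0.46 2.502
vertex 4.689 -0.503 2.199
vertex 4.292 0.038 2.09
endloop
endfacet
facet normal -0.422 -0.464 -0.779
outer loop
vertex 3.985 -1.28 0.898
vertex 3.588 -0.738 0.79
vertex 4.195 -0.781 0.487
endloop
endfacet
facet normal 0.853 -0.495 -0.166
outer loop
vertex 3.985 -1.28 0.898
vertex 4.195 -0.781 0.487
vertex 4.689 -0.503 2.199
endloop
endfacet
facet normal 0.853 -0.496 -0.166
outer loop
vertex 4.689 -0.503 2.199
vertex 4.195 -0.781 0.487
vertex 4.899 -0.004 1.787
endloop
endfacet
facet normal 0.421 0.466 0.778
outer loop
vertex 4.689 -0.503 2.199
vertex 4.899 -0.004 1.787
vertex 4.292 0.038 2.09
endloop
endfacet
facet normal -0.905 -0.348 -0.245
outer loop
vertex -2.673 -2.315 3.138
vertex -3.328 -0.432 2.882
vertex -2.402 -2.35 2.187
endloop
endfacet
facet normal 0.326 -0.937 0.127
outer loop
vertex -1.252 -1.908 2.498
vertex -2.673 -2.315 3.138
vertex -2.402 -2.35 2.187
endloop
endfacet
facet normal -0.905 -0.348 -0.246
outer loop
vertex -2.402 -2.35 2.187
vertex -3.328 -0.432 2.882
vertex -3.056 -0.467 1.93
endloop
endfacet
facet normal 0.274 -0.036 -0.961
outer loop
vertex -3.056 -0.467 1.93
vertex -1.252 -1.908 2.498
vertex -2.402 -2.35 2.187
endloop
endfacet
facet normal -0.274 0.036 0.961
outer loop
vertex -2.673 -2.315 3.138
vertex -2.178 0.01 3.193
vertex -3.328 -0.432 2.882
endloop
endfacet
facet normal 0.326 -0.937 0.128
outer loop
vertex -1.524 -1.873 3.45
vertex -2.673 -2.315 3.138
vertex -1.252 -1.908 2.498
endloop
endfacet
facet normal -0.275 0.036 0.961
outer loop
vertex -1.524 -1.873 3.45
vertex -2.178 0.01 3.193
vertex -2.673 -2.315 3.138
endloop
endfacet
facet normal -0.326 0.937 -0.127
outer loop
vertex -3.328 -0.432 2.882
vertex -2.178 0.01 3.193
vertex -3.056 -0.467 1.93
endloop
endfacet
facet normal 0.274 -0.035 -0.961
outer loop
vertex -1.907 -0.025 2.242
vertex -1.252 -1.908 2.498
vertex -3.056 -0.467 1.93
endloop
endfacet
facet normal -0.326 0.937 -0.127
outer loop
vertex -3.056 -0.467 1.93
vertex -2.178 0.01 3.193
vertex -1.907 -0.025 2.242
endloop
endfacet
facet normal 0.905 0.348 0.246
outer loop
vertex -1.907 -0.025 2.242
vertex -1.524 -1.873 3.45
vertex -1.252 -1.908 2.498
endloop
endfacet
facet normal 0.905 0.348 0.245
outer loop
vertex -2.178 0.01 3.193
vertex -1.524 -1.873 3.45
vertex -1.907 -0.025 2.242
endloop
endfacet

endsolid


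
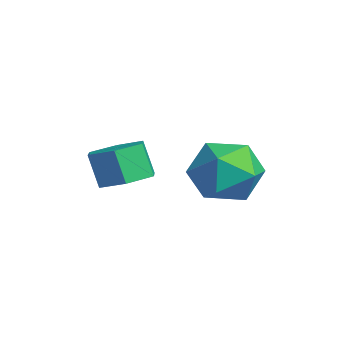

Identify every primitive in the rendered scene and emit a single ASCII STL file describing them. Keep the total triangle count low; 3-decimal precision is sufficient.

solid 
facet normal 0.358 0.163 -0.919
outer loop
vertex -2.851 1.377 -2.497
vertex -3.435 0.778 -2.831
vertex -3.666 1.646 -2.767
endloop
endfacet
facet normal 0.225 0.940 0.256
outer loop
vertex -2.851 1.377 -2.497
vertex -3.666 1.646 -2.767
vertex -3.282 1.18 -1.394
endloop
endfacet
facet normal 0.225 0.940 0.256
outer loop
vertex -3.282 1.18 -1.394
vertex -3.666 1.646 -2.767
vertex -4.097 1.449 -1.664
endloop
endfacet
facet normal -0.359 -0.165 0.919
outer loop
vertex -3.282 1.18 -1.394
vertex -4.097 1.449 -1.664
vertex -3.865 0.582 -1.729
endloop
endfacet
facet normal 0.359 0.163 -0.919
outer loop
vertex -3.666 1.646 -2.767
vertex -3.435 0.778 -2.831
vertex -4.25 1.047 -3.102
endloop
endfacet
facet normal -0.672 0.729 -0.132
outer loop
vertex -3.666 1.646 -2.767
vertex -4.25 1.047 -3.102
vertex -4.097 1.449 -1.664
endloop
endfacet
facet normal -0.671 0.730 -0.133
outer loop
vertex -4.097 1.449 -1.664
vertex -4.25 1.047 -3.102
vertex -4.681 0.851 -1.999
endloop
endfacet
facet normal -0.358 -0.165 0.919
outer loop
vertex -4.097 1.449 -1.664
vertex -4.681 0.851 -1.999
vertex -3.865 0.582 -1.729
endloop
endfacet
facet normal 0.360 0.164 -0.919
outer loop
vertex -4.25 1.047 -3.102
vertex -3.435 0.778 -2.831
vertex -4.018 0.18 -3.166
endloop
endfacet
facet normal -0.897 -0.211 -0.388
outer loop
vertex -4.25 1.047 -3.102
vertex -4.018 0.18 -3.166
vertex -4.681 0.851 -1.999
endloop
endfacet
facet normal -0.897 -0.211 -0.388
outer loop
vertex -4.681 0.851 -1.999
vertex -4.018 0.18 -3.166
vertex -4.449 -0.017 -2.063
endloop
endfacet
facet normal -0.358 -0.163 0.919
outer loop
vertex -4.681 0.851 -1.999
vertex -4.449 -0.017 -2.063
vertex -3.865 0.582 -1.729
endloop
endfacet
facet normal 0.359 0.165 -0.919
outer loop
vertex -4.018 0.18 -3.166
vertex -3.435 0.778 -2.831
vertex -3.203 -0.089 -2.896
endloop
endfacet
facet normal -0.225 -0.940 -0.256
outer loop
vertex -4.018 0.18 -3.166
vertex -3.203 -0.089 -2.896
vertex -4.449 -0.017 -2.063
endloop
endfacet
facet normal -0.225 -0.940 -0.256
outer loop
vertex -4.449 -0.017 -2.063
vertex -3.203 -0.089 -2.896
vertex -3.634 -0.286 -1.793
endloop
endfacet
facet normal -0.358 -0.163 0.919
outer loop
vertex -4.449 -0.017 -2.063
vertex -3.634 -0.286 -1.793
vertex -3.865 0.582 -1.729
endloop
endfacet
facet normal 0.358 0.165 -0.919
outer loop
vertex -3.203 -0.089 -2.896
vertex -3.435 0.778 -2.831
vertex -2.619 0.509 -2.561
endloop
endfacet
facet normal 0.671 -0.729 0.132
outer loop
vertex -3.203 -0.089 -2.896
vertex -2.619 0.509 -2.561
vertex -3.634 -0.286 -1.793
endloop
endfacet
facet normal 0.672 -0.729 0.133
outer loop
vertex -3.634 -0.286 -1.793
vertex -2.619 0.509 -2.561
vertex -3.05 0.313 -1.458
endloop
endfacet
facet normal -0.359 -0.163 0.919
outer loop
vertex -3.634 -0.286 -1.793
vertex -3.05 0.313 -1.458
vertex -3.865 0.582 -1.729
endloop
endfacet
facet normal 0.358 0.163 -0.919
outer loop
vertex -2.619 0.509 -2.561
vertex -3.435 0.778 -2.831
vertex -2.851 1.377 -2.497
endloop
endfacet
facet normal 0.897 0.211 0.388
outer loop
vertex -2.619 0.509 -2.561
vertex -2.851 1.377 -2.497
vertex -3.05 0.313 -1.458
endloop
endfacet
facet normal 0.897 0.211 0.388
outer loop
vertex -3.05 0.313 -1.458
vertex -2.851 1.377 -2.497
vertex -3.282 1.18 -1.394
endloop
endfacet
facet normal -0.360 -0.164 0.919
outer loop
vertex -3.05 0.313 -1.458
vertex -3.282 1.18 -1.394
vertex -3.865 0.582 -1.729
endloop
endfacet
facet normal 0.431 0.815 0.387
outer loop
vertex -2.048 4.343 -2.364
vertex -2.015 3.815 -1.288
vertex -1.095 3.688 -2.046
endloop
endfacet
facet normal 0.606 0.736 -0.300
outer loop
vertex -2.048 4.343 -2.364
vertex -1.095 3.688 -2.046
vertex -1.539 3.601 -3.156
endloop
endfacet
facet normal 0.003 0.731 -0.683
outer loop
vertex -2.048 4.343 -2.364
vertex -1.539 3.601 -3.156
vertex -2.734 3.673 -3.084
endloop
endfacet
facet normal -0.544 0.806 -0.232
outer loop
vertex -2.048 4.343 -2.364
vertex -2.734 3.673 -3.084
vertex -3.028 3.806 -1.93
endloop
endfacet
facet normal -0.280 0.858 0.430
outer loop
vertex -2.048 4.343 -2.364
vertex -3.028 3.806 -1.93
vertex -2.015 3.815 -1.288
endloop
endfacet
facet normal 0.921 0.100 -0.376
outer loop
vertex -1.539 3.601 -3.156
vertex -1.095 3.688 -2.046
vertex -1.192 2.614 -2.57
endloop
endfacet
facet normal 0.638 0.228 0.736
outer loop
vertex -1.095 3.688 -2.046
vertex -2.015 3.815 -1.288
vertex -1.486 2.747 -1.416
endloop
endfacet
facet normal -0.513 0.298 0.805
outer loop
vertex -2.015 3.815 -1.288
vertex -3.028 3.806 -1.93
vertex -2.681 2.819 -1.344
endloop
endfacet
facet normal -0.940 0.214 -0.264
outer loop
vertex -3.028 3.806 -1.93
vertex -2.734 3.673 -3.084
vertex -3.125 2.732 -2.454
endloop
endfacet
facet normal -0.054 0.092 -0.994
outer loop
vertex -2.734 3.673 -3.084
vertex -1.539 3.601 -3.156
vertex -2.205 2.605 -3.212
endloop
endfacet
facet normal 0.544 -0.806 0.232
outer loop
vertex -2.172 2.077 -2.136
vertex -1.192 2.614 -2.57
vertex -1.486 2.747 -1.416
endloop
endfacet
facet normal -0.003 -0.731 0.683
outer loop
vertex -2.172 2.077 -2.136
vertex -1.486 2.747 -1.416
vertex -2.681 2.819 -1.344
endloop
endfacet
facet normal -0.606 -0.736 0.300
outer loop
vertex -2.172 2.077 -2.136
vertex -2.681 2.819 -1.344
vertex -3.125 2.732 -2.454
endloop
endfacet
facet normal -0.431 -0.815 -0.387
outer loop
vertex -2.172 2.077 -2.136
vertex -3.125 2.732 -2.454
vertex -2.205 2.605 -3.212
endloop
endfacet
facet normal 0.280 -0.858 -0.430
outer loop
vertex -2.172 2.077 -2.136
vertex -2.205 2.605 -3.212
vertex -1.192 2.614 -2.57
endloop
endfacet
facet normal 0.940 -0.214 0.264
outer loop
vertex -1.486 2.747 -1.416
vertex -1.192 2.614 -2.57
vertex -1.095 3.688 -2.046
endloop
endfacet
facet normal 0.054 -0.092 0.994
outer loop
vertex -2.681 2.819 -1.344
vertex -1.486 2.747 -1.416
vertex -2.015 3.815 -1.288
endloop
endfacet
facet normal -0.921 -0.100 0.376
outer loop
vertex -3.125 2.732 -2.454
vertex -2.681 2.819 -1.344
vertex -3.028 3.806 -1.93
endloop
endfacet
facet normal -0.638 -0.228 -0.736
outer loop
vertex -2.205 2.605 -3.212
vertex -3.125 2.732 -2.454
vertex -2.734 3.673 -3.084
endloop
endfacet
facet normal 0.513 -0.298 -0.805
outer loop
vertex -1.192 2.614 -2.57
vertex -2.205 2.605 -3.212
vertex -1.539 3.601 -3.156
endloop
endfacet

endsolid
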